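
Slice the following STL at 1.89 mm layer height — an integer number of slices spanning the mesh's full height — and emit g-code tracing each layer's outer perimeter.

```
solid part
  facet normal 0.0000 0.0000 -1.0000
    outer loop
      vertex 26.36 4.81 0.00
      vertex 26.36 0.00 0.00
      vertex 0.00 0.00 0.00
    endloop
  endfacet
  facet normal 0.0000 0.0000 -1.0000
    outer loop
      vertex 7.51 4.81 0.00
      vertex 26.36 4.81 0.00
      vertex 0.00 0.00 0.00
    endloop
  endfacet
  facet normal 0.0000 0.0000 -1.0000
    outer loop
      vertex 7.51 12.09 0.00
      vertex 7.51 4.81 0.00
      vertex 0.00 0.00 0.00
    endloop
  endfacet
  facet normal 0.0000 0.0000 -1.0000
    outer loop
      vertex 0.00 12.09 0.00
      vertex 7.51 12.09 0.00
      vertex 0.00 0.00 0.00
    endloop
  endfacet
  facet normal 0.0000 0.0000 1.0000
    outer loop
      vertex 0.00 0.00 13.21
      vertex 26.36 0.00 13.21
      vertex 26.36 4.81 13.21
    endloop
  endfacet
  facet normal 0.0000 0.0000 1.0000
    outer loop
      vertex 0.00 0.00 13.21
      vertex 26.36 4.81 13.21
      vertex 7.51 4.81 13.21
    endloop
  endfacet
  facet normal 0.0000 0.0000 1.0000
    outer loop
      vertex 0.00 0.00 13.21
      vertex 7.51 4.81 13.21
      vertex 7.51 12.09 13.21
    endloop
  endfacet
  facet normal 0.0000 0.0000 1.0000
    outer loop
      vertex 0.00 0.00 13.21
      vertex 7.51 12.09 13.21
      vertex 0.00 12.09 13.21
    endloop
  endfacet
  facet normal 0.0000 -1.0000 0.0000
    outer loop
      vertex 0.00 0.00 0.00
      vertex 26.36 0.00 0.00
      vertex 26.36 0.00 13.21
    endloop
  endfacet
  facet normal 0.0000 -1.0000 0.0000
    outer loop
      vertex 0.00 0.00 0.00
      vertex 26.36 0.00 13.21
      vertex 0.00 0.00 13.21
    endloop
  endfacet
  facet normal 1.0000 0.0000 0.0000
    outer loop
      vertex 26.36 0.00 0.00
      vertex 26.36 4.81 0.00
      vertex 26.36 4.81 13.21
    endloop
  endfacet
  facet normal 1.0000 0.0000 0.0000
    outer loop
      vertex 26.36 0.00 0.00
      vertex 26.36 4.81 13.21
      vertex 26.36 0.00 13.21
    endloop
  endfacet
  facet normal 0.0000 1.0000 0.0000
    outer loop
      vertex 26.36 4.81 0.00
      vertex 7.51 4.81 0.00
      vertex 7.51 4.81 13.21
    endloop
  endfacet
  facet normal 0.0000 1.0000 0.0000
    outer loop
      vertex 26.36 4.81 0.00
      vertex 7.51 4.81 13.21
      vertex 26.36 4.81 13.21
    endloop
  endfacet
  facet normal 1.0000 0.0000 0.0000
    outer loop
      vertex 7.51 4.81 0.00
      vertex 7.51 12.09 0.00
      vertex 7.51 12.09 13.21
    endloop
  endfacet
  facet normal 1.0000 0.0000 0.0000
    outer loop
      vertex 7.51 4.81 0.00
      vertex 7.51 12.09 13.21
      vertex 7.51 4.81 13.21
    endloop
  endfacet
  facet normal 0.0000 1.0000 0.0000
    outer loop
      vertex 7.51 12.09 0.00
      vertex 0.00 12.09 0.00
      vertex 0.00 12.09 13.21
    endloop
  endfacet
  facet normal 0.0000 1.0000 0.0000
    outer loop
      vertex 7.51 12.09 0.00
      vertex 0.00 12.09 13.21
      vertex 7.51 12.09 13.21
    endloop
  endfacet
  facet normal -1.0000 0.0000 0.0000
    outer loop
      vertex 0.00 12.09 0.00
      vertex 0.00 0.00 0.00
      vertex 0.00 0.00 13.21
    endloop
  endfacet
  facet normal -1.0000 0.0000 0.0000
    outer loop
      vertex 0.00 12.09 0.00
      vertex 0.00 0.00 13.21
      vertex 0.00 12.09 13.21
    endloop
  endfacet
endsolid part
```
; perimeter-only toolpath
G21 ; units = mm
G90 ; absolute positioning
G28 ; home
; layer 1
G0 Z1.89
G0 X0.00 Y0.00
G1 X26.36 Y0.00
G1 X26.36 Y4.81
G1 X7.51 Y4.81
G1 X7.51 Y12.09
G1 X0.00 Y12.09
G1 X0.00 Y0.00
; layer 2
G0 Z3.77
G0 X0.00 Y0.00
G1 X26.36 Y0.00
G1 X26.36 Y4.81
G1 X7.51 Y4.81
G1 X7.51 Y12.09
G1 X0.00 Y12.09
G1 X0.00 Y0.00
; layer 3
G0 Z5.66
G0 X0.00 Y0.00
G1 X26.36 Y0.00
G1 X26.36 Y4.81
G1 X7.51 Y4.81
G1 X7.51 Y12.09
G1 X0.00 Y12.09
G1 X0.00 Y0.00
; layer 4
G0 Z7.55
G0 X0.00 Y0.00
G1 X26.36 Y0.00
G1 X26.36 Y4.81
G1 X7.51 Y4.81
G1 X7.51 Y12.09
G1 X0.00 Y12.09
G1 X0.00 Y0.00
; layer 5
G0 Z9.44
G0 X0.00 Y0.00
G1 X26.36 Y0.00
G1 X26.36 Y4.81
G1 X7.51 Y4.81
G1 X7.51 Y12.09
G1 X0.00 Y12.09
G1 X0.00 Y0.00
; layer 6
G0 Z11.32
G0 X0.00 Y0.00
G1 X26.36 Y0.00
G1 X26.36 Y4.81
G1 X7.51 Y4.81
G1 X7.51 Y12.09
G1 X0.00 Y12.09
G1 X0.00 Y0.00
; layer 7
G0 Z13.21
G0 X0.00 Y0.00
G1 X26.36 Y0.00
G1 X26.36 Y4.81
G1 X7.51 Y4.81
G1 X7.51 Y12.09
G1 X0.00 Y12.09
G1 X0.00 Y0.00
M2 ; end

The solid is an L-shaped prism: outer 26.4 × 12.1 mm, arm thicknesses ≈ 4.81 mm (horizontal) and 7.51 mm (vertical), extruded 13.2 mm in z. Slicing at Δz = 1.89 mm — 7 equal slices spanning the solid's height, so layer i sits at z = i·h/7 — gives 7 non-empty perimeters. Each is a 6-segment closed polygon; G0 lifts to the layer z and rapids to the start vertex, then G1 traces the edges.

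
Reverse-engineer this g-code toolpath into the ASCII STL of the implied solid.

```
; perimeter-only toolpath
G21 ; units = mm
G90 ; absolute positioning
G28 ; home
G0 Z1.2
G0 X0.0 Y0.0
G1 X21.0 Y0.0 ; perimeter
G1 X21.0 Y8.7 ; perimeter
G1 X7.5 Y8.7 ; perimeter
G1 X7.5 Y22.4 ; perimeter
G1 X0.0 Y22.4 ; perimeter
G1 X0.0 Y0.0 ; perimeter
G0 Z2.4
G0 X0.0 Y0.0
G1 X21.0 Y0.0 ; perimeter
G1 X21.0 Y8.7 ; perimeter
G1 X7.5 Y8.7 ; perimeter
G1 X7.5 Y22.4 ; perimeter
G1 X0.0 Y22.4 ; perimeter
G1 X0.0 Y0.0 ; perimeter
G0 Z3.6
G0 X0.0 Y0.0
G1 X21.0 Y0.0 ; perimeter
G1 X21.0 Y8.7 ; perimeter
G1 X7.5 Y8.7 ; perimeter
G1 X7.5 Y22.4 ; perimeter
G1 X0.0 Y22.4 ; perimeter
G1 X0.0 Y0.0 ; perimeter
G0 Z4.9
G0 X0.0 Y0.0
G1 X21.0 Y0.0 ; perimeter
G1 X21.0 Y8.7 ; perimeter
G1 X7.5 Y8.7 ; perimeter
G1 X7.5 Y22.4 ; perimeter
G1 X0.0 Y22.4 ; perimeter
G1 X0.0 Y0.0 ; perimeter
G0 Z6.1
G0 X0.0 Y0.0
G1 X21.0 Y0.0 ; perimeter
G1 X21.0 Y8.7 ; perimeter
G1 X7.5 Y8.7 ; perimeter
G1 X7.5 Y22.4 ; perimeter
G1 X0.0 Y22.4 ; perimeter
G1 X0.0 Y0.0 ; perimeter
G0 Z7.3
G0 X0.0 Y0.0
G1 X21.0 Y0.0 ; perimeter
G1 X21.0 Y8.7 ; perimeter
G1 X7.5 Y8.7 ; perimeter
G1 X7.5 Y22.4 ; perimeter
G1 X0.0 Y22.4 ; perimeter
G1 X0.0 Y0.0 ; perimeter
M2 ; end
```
solid part
  facet normal 0.0000 0.0000 -1.0000
    outer loop
      vertex 21.0 8.7 0.0
      vertex 21.0 0.0 0.0
      vertex 0.0 0.0 0.0
    endloop
  endfacet
  facet normal 0.0000 0.0000 -1.0000
    outer loop
      vertex 7.5 8.7 0.0
      vertex 21.0 8.7 0.0
      vertex 0.0 0.0 0.0
    endloop
  endfacet
  facet normal 0.0000 0.0000 -1.0000
    outer loop
      vertex 7.5 22.4 0.0
      vertex 7.5 8.7 0.0
      vertex 0.0 0.0 0.0
    endloop
  endfacet
  facet normal 0.0000 0.0000 -1.0000
    outer loop
      vertex 0.0 22.4 0.0
      vertex 7.5 22.4 0.0
      vertex 0.0 0.0 0.0
    endloop
  endfacet
  facet normal 0.0000 0.0000 1.0000
    outer loop
      vertex 0.0 0.0 7.3
      vertex 21.0 0.0 7.3
      vertex 21.0 8.7 7.3
    endloop
  endfacet
  facet normal 0.0000 0.0000 1.0000
    outer loop
      vertex 0.0 0.0 7.3
      vertex 21.0 8.7 7.3
      vertex 7.5 8.7 7.3
    endloop
  endfacet
  facet normal 0.0000 0.0000 1.0000
    outer loop
      vertex 0.0 0.0 7.3
      vertex 7.5 8.7 7.3
      vertex 7.5 22.4 7.3
    endloop
  endfacet
  facet normal 0.0000 0.0000 1.0000
    outer loop
      vertex 0.0 0.0 7.3
      vertex 7.5 22.4 7.3
      vertex 0.0 22.4 7.3
    endloop
  endfacet
  facet normal 0.0000 -1.0000 0.0000
    outer loop
      vertex 0.0 0.0 0.0
      vertex 21.0 0.0 0.0
      vertex 21.0 0.0 7.3
    endloop
  endfacet
  facet normal 0.0000 -1.0000 0.0000
    outer loop
      vertex 0.0 0.0 0.0
      vertex 21.0 0.0 7.3
      vertex 0.0 0.0 7.3
    endloop
  endfacet
  facet normal 1.0000 0.0000 0.0000
    outer loop
      vertex 21.0 0.0 0.0
      vertex 21.0 8.7 0.0
      vertex 21.0 8.7 7.3
    endloop
  endfacet
  facet normal 1.0000 0.0000 0.0000
    outer loop
      vertex 21.0 0.0 0.0
      vertex 21.0 8.7 7.3
      vertex 21.0 0.0 7.3
    endloop
  endfacet
  facet normal 0.0000 1.0000 0.0000
    outer loop
      vertex 21.0 8.7 0.0
      vertex 7.5 8.7 0.0
      vertex 7.5 8.7 7.3
    endloop
  endfacet
  facet normal 0.0000 1.0000 0.0000
    outer loop
      vertex 21.0 8.7 0.0
      vertex 7.5 8.7 7.3
      vertex 21.0 8.7 7.3
    endloop
  endfacet
  facet normal 1.0000 0.0000 0.0000
    outer loop
      vertex 7.5 8.7 0.0
      vertex 7.5 22.4 0.0
      vertex 7.5 22.4 7.3
    endloop
  endfacet
  facet normal 1.0000 0.0000 0.0000
    outer loop
      vertex 7.5 8.7 0.0
      vertex 7.5 22.4 7.3
      vertex 7.5 8.7 7.3
    endloop
  endfacet
  facet normal 0.0000 1.0000 0.0000
    outer loop
      vertex 7.5 22.4 0.0
      vertex 0.0 22.4 0.0
      vertex 0.0 22.4 7.3
    endloop
  endfacet
  facet normal 0.0000 1.0000 0.0000
    outer loop
      vertex 7.5 22.4 0.0
      vertex 0.0 22.4 7.3
      vertex 7.5 22.4 7.3
    endloop
  endfacet
  facet normal -1.0000 0.0000 0.0000
    outer loop
      vertex 0.0 22.4 0.0
      vertex 0.0 0.0 0.0
      vertex 0.0 0.0 7.3
    endloop
  endfacet
  facet normal -1.0000 0.0000 0.0000
    outer loop
      vertex 0.0 22.4 0.0
      vertex 0.0 0.0 7.3
      vertex 0.0 22.4 7.3
    endloop
  endfacet
endsolid part

The G0 Z moves step by Δz≈1.2 mm. Every layer's G1 loop is the same polygon, so the solid is a straight extrusion of it from z=0 to z≈7.3. Closing with flat bottom and top caps and triangulating gives 20 facets — an L-shaped prism: outer 21 × 22.4 mm, arm thicknesses ≈ 8.7 mm (horizontal) and 7.5 mm (vertical), extruded 7.3 mm in z.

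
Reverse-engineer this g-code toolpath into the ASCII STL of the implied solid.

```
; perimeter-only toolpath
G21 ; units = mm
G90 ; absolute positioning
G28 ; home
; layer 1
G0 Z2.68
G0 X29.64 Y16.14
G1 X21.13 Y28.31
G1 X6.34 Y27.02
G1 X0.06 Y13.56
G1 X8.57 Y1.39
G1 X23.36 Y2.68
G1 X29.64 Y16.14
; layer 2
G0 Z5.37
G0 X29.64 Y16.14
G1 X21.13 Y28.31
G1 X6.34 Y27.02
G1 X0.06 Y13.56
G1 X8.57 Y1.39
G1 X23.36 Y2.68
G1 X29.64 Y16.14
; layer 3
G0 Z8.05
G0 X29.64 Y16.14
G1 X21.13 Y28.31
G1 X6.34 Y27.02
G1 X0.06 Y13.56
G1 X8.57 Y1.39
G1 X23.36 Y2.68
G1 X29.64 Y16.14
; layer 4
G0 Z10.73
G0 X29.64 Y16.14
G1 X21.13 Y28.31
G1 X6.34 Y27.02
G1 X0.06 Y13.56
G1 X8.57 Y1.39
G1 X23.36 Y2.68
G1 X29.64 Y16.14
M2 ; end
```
solid part
  facet normal 0.0000 0.0000 -1.0000
    outer loop
      vertex 6.34 27.02 0.00
      vertex 21.13 28.31 0.00
      vertex 29.64 16.14 0.00
    endloop
  endfacet
  facet normal 0.0000 0.0000 -1.0000
    outer loop
      vertex 0.06 13.56 0.00
      vertex 6.34 27.02 0.00
      vertex 29.64 16.14 0.00
    endloop
  endfacet
  facet normal 0.0000 0.0000 -1.0000
    outer loop
      vertex 8.57 1.39 0.00
      vertex 0.06 13.56 0.00
      vertex 29.64 16.14 0.00
    endloop
  endfacet
  facet normal 0.0000 0.0000 -1.0000
    outer loop
      vertex 23.36 2.68 0.00
      vertex 8.57 1.39 0.00
      vertex 29.64 16.14 0.00
    endloop
  endfacet
  facet normal 0.0000 0.0000 1.0000
    outer loop
      vertex 29.64 16.14 10.73
      vertex 21.13 28.31 10.73
      vertex 6.34 27.02 10.73
    endloop
  endfacet
  facet normal 0.0000 0.0000 1.0000
    outer loop
      vertex 29.64 16.14 10.73
      vertex 6.34 27.02 10.73
      vertex 0.06 13.56 10.73
    endloop
  endfacet
  facet normal 0.0000 0.0000 1.0000
    outer loop
      vertex 29.64 16.14 10.73
      vertex 0.06 13.56 10.73
      vertex 8.57 1.39 10.73
    endloop
  endfacet
  facet normal 0.0000 0.0000 1.0000
    outer loop
      vertex 29.64 16.14 10.73
      vertex 8.57 1.39 10.73
      vertex 23.36 2.68 10.73
    endloop
  endfacet
  facet normal 0.8195 0.5731 0.0000
    outer loop
      vertex 29.64 16.14 0.00
      vertex 21.13 28.31 0.00
      vertex 21.13 28.31 10.73
    endloop
  endfacet
  facet normal 0.8195 0.5731 0.0000
    outer loop
      vertex 29.64 16.14 0.00
      vertex 21.13 28.31 10.73
      vertex 29.64 16.14 10.73
    endloop
  endfacet
  facet normal -0.0869 0.9962 0.0000
    outer loop
      vertex 21.13 28.31 0.00
      vertex 6.34 27.02 0.00
      vertex 6.34 27.02 10.73
    endloop
  endfacet
  facet normal -0.0869 0.9962 0.0000
    outer loop
      vertex 21.13 28.31 0.00
      vertex 6.34 27.02 10.73
      vertex 21.13 28.31 10.73
    endloop
  endfacet
  facet normal -0.9062 0.4228 0.0000
    outer loop
      vertex 6.34 27.02 0.00
      vertex 0.06 13.56 0.00
      vertex 0.06 13.56 10.73
    endloop
  endfacet
  facet normal -0.9062 0.4228 0.0000
    outer loop
      vertex 6.34 27.02 0.00
      vertex 0.06 13.56 10.73
      vertex 6.34 27.02 10.73
    endloop
  endfacet
  facet normal -0.8195 -0.5731 0.0000
    outer loop
      vertex 0.06 13.56 0.00
      vertex 8.57 1.39 0.00
      vertex 8.57 1.39 10.73
    endloop
  endfacet
  facet normal -0.8195 -0.5731 0.0000
    outer loop
      vertex 0.06 13.56 0.00
      vertex 8.57 1.39 10.73
      vertex 0.06 13.56 10.73
    endloop
  endfacet
  facet normal 0.0869 -0.9962 0.0000
    outer loop
      vertex 8.57 1.39 0.00
      vertex 23.36 2.68 0.00
      vertex 23.36 2.68 10.73
    endloop
  endfacet
  facet normal 0.0869 -0.9962 0.0000
    outer loop
      vertex 8.57 1.39 0.00
      vertex 23.36 2.68 10.73
      vertex 8.57 1.39 10.73
    endloop
  endfacet
  facet normal 0.9062 -0.4228 0.0000
    outer loop
      vertex 23.36 2.68 0.00
      vertex 29.64 16.14 0.00
      vertex 29.64 16.14 10.73
    endloop
  endfacet
  facet normal 0.9062 -0.4228 0.0000
    outer loop
      vertex 23.36 2.68 0.00
      vertex 29.64 16.14 10.73
      vertex 23.36 2.68 10.73
    endloop
  endfacet
endsolid part

The G0 Z moves step by Δz≈2.68 mm. Every layer's G1 loop is the same polygon, so the solid is a straight extrusion of it from z=0 to z≈10.7. Closing with flat bottom and top caps and triangulating gives 20 facets — a regular 6-sided prism (a cylinder approximated with 6 flat sides), circumscribed radius ≈ 14.8 mm, height ≈ 10.7 mm.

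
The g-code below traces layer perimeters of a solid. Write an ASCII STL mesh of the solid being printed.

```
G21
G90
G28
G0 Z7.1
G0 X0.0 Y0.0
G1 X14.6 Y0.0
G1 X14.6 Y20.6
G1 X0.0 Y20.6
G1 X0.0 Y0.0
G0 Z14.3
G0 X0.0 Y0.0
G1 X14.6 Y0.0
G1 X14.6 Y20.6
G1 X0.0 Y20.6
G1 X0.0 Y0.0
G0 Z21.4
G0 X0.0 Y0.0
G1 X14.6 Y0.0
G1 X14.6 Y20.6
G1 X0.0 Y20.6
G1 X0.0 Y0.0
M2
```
solid part
  facet normal 0.0000 0.0000 -1.0000
    outer loop
      vertex 14.6 20.6 0.0
      vertex 14.6 0.0 0.0
      vertex 0.0 0.0 0.0
    endloop
  endfacet
  facet normal 0.0000 0.0000 -1.0000
    outer loop
      vertex 0.0 20.6 0.0
      vertex 14.6 20.6 0.0
      vertex 0.0 0.0 0.0
    endloop
  endfacet
  facet normal 0.0000 0.0000 1.0000
    outer loop
      vertex 0.0 0.0 21.4
      vertex 14.6 0.0 21.4
      vertex 14.6 20.6 21.4
    endloop
  endfacet
  facet normal 0.0000 0.0000 1.0000
    outer loop
      vertex 0.0 0.0 21.4
      vertex 14.6 20.6 21.4
      vertex 0.0 20.6 21.4
    endloop
  endfacet
  facet normal 0.0000 -1.0000 0.0000
    outer loop
      vertex 0.0 0.0 0.0
      vertex 14.6 0.0 0.0
      vertex 14.6 0.0 21.4
    endloop
  endfacet
  facet normal 0.0000 -1.0000 0.0000
    outer loop
      vertex 0.0 0.0 0.0
      vertex 14.6 0.0 21.4
      vertex 0.0 0.0 21.4
    endloop
  endfacet
  facet normal 0.0000 1.0000 0.0000
    outer loop
      vertex 14.6 20.6 21.4
      vertex 14.6 20.6 0.0
      vertex 0.0 20.6 0.0
    endloop
  endfacet
  facet normal 0.0000 1.0000 0.0000
    outer loop
      vertex 0.0 20.6 21.4
      vertex 14.6 20.6 21.4
      vertex 0.0 20.6 0.0
    endloop
  endfacet
  facet normal -1.0000 0.0000 0.0000
    outer loop
      vertex 0.0 20.6 21.4
      vertex 0.0 20.6 0.0
      vertex 0.0 0.0 0.0
    endloop
  endfacet
  facet normal -1.0000 0.0000 0.0000
    outer loop
      vertex 0.0 0.0 21.4
      vertex 0.0 20.6 21.4
      vertex 0.0 0.0 0.0
    endloop
  endfacet
  facet normal 1.0000 0.0000 0.0000
    outer loop
      vertex 14.6 0.0 0.0
      vertex 14.6 20.6 0.0
      vertex 14.6 20.6 21.4
    endloop
  endfacet
  facet normal 1.0000 0.0000 0.0000
    outer loop
      vertex 14.6 0.0 0.0
      vertex 14.6 20.6 21.4
      vertex 14.6 0.0 21.4
    endloop
  endfacet
endsolid part

The G0 Z moves step by Δz≈7.1 mm. Every layer's G1 loop is the same polygon, so the solid is a straight extrusion of it from z=0 to z≈21.4. Closing with flat bottom and top caps and triangulating gives 12 facets — a rectangular box, roughly 14.6 × 20.6 mm footprint and 21.4 mm tall.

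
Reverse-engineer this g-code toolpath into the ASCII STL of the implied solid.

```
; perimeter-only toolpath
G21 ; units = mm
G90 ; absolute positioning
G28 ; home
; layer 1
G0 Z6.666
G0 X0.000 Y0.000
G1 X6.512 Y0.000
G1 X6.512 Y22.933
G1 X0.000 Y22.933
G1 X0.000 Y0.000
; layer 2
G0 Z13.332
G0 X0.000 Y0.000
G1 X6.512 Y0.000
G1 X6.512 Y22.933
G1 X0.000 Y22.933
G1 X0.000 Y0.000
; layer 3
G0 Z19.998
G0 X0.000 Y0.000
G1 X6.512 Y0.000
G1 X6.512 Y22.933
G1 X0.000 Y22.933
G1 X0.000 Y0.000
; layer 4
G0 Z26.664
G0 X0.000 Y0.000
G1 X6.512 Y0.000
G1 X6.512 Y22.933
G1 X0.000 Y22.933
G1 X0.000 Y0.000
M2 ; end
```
solid part
  facet normal 0.0000 0.0000 -1.0000
    outer loop
      vertex 6.512 22.933 0.000
      vertex 6.512 0.000 0.000
      vertex 0.000 0.000 0.000
    endloop
  endfacet
  facet normal 0.0000 0.0000 -1.0000
    outer loop
      vertex 0.000 22.933 0.000
      vertex 6.512 22.933 0.000
      vertex 0.000 0.000 0.000
    endloop
  endfacet
  facet normal 0.0000 0.0000 1.0000
    outer loop
      vertex 0.000 0.000 26.664
      vertex 6.512 0.000 26.664
      vertex 6.512 22.933 26.664
    endloop
  endfacet
  facet normal 0.0000 0.0000 1.0000
    outer loop
      vertex 0.000 0.000 26.664
      vertex 6.512 22.933 26.664
      vertex 0.000 22.933 26.664
    endloop
  endfacet
  facet normal 0.0000 -1.0000 0.0000
    outer loop
      vertex 0.000 0.000 0.000
      vertex 6.512 0.000 0.000
      vertex 6.512 0.000 26.664
    endloop
  endfacet
  facet normal 0.0000 -1.0000 0.0000
    outer loop
      vertex 0.000 0.000 0.000
      vertex 6.512 0.000 26.664
      vertex 0.000 0.000 26.664
    endloop
  endfacet
  facet normal 0.0000 1.0000 0.0000
    outer loop
      vertex 6.512 22.933 26.664
      vertex 6.512 22.933 0.000
      vertex 0.000 22.933 0.000
    endloop
  endfacet
  facet normal 0.0000 1.0000 0.0000
    outer loop
      vertex 0.000 22.933 26.664
      vertex 6.512 22.933 26.664
      vertex 0.000 22.933 0.000
    endloop
  endfacet
  facet normal -1.0000 0.0000 0.0000
    outer loop
      vertex 0.000 22.933 26.664
      vertex 0.000 22.933 0.000
      vertex 0.000 0.000 0.000
    endloop
  endfacet
  facet normal -1.0000 0.0000 0.0000
    outer loop
      vertex 0.000 0.000 26.664
      vertex 0.000 22.933 26.664
      vertex 0.000 0.000 0.000
    endloop
  endfacet
  facet normal 1.0000 0.0000 0.0000
    outer loop
      vertex 6.512 0.000 0.000
      vertex 6.512 22.933 0.000
      vertex 6.512 22.933 26.664
    endloop
  endfacet
  facet normal 1.0000 0.0000 0.0000
    outer loop
      vertex 6.512 0.000 0.000
      vertex 6.512 22.933 26.664
      vertex 6.512 0.000 26.664
    endloop
  endfacet
endsolid part

The G0 Z moves step by Δz≈6.666 mm. Every layer's G1 loop is the same polygon, so the solid is a straight extrusion of it from z=0 to z≈26.7. Closing with flat bottom and top caps and triangulating gives 12 facets — a rectangular box, roughly 6.51 × 22.9 mm footprint and 26.7 mm tall.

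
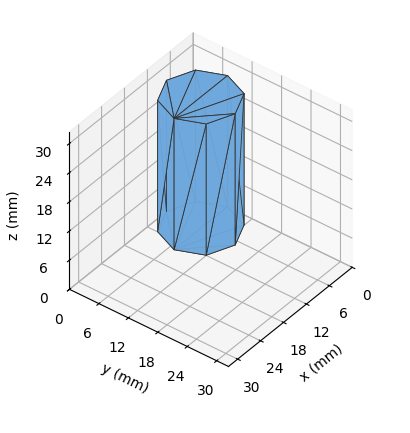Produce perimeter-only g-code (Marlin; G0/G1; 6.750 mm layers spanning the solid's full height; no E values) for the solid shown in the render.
Reading the render: the shape is a regular 8-sided prism (a cylinder approximated with 8 flat sides), circumscribed radius ≈ 7 mm, height ≈ 27 mm (dimensions read to the nearest mm from the axis ticks). For the g-code, the solid's height is divided into equal slices at the stated Δz and each level perimeter traced with G1 moves after a G0 lift.

; perimeter-only toolpath
G21 ; units = mm
G90 ; absolute positioning
G28 ; home
; layer 1
G0 Z6.750
G0 X14.000 Y7.000
G1 X11.950 Y11.950
G1 X7.000 Y14.000
G1 X2.050 Y11.950
G1 X0.000 Y7.000
G1 X2.050 Y2.050
G1 X7.000 Y0.000
G1 X11.950 Y2.050
G1 X14.000 Y7.000
; layer 2
G0 Z13.500
G0 X14.000 Y7.000
G1 X11.950 Y11.950
G1 X7.000 Y14.000
G1 X2.050 Y11.950
G1 X0.000 Y7.000
G1 X2.050 Y2.050
G1 X7.000 Y0.000
G1 X11.950 Y2.050
G1 X14.000 Y7.000
; layer 3
G0 Z20.250
G0 X14.000 Y7.000
G1 X11.950 Y11.950
G1 X7.000 Y14.000
G1 X2.050 Y11.950
G1 X0.000 Y7.000
G1 X2.050 Y2.050
G1 X7.000 Y0.000
G1 X11.950 Y2.050
G1 X14.000 Y7.000
; layer 4
G0 Z27.000
G0 X14.000 Y7.000
G1 X11.950 Y11.950
G1 X7.000 Y14.000
G1 X2.050 Y11.950
G1 X0.000 Y7.000
G1 X2.050 Y2.050
G1 X7.000 Y0.000
G1 X11.950 Y2.050
G1 X14.000 Y7.000
M2 ; end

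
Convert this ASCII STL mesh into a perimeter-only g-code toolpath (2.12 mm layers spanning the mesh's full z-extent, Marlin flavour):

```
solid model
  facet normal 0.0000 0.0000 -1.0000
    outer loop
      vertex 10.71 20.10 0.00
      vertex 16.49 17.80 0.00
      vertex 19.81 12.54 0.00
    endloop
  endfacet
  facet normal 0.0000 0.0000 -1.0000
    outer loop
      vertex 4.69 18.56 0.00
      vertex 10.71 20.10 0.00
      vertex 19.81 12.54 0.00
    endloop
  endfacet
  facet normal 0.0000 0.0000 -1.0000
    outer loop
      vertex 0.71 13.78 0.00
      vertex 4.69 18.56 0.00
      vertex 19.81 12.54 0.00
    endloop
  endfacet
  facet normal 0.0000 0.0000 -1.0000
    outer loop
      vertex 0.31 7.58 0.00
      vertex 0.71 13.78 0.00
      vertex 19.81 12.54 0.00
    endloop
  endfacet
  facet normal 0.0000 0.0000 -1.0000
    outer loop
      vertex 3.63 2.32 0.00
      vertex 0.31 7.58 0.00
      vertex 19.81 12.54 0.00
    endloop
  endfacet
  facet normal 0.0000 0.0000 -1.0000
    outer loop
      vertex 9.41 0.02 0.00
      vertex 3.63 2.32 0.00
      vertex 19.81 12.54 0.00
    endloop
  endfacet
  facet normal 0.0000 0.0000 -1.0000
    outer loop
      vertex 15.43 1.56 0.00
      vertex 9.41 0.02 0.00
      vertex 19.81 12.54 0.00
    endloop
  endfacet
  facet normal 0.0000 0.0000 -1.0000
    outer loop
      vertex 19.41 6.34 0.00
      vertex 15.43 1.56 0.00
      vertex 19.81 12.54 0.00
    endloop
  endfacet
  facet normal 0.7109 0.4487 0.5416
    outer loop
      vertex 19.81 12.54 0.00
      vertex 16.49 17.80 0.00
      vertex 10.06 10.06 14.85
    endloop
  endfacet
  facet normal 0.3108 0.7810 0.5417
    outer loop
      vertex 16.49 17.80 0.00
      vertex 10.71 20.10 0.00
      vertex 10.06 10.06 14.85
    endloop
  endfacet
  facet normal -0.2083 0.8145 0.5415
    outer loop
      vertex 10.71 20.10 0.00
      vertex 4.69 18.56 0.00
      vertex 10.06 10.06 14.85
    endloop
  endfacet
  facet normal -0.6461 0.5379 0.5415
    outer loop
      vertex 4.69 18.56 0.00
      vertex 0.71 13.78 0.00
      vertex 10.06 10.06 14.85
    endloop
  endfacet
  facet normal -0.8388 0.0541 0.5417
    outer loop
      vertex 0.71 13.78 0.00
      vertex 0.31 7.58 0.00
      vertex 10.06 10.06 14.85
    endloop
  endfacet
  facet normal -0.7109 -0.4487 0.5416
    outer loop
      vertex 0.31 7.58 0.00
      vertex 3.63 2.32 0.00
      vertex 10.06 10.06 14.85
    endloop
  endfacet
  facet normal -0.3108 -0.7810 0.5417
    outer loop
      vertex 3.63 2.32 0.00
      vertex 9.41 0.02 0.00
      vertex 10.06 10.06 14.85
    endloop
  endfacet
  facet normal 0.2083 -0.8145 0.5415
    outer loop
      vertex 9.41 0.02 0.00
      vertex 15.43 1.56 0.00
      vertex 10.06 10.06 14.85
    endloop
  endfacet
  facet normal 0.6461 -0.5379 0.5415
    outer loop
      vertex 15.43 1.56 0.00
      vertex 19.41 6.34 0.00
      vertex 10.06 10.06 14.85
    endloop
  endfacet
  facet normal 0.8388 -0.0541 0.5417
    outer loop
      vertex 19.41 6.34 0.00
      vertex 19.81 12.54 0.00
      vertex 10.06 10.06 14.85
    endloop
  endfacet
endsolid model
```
; perimeter-only toolpath
G21 ; units = mm
G90 ; absolute positioning
G28 ; home
; layer 1
G0 Z2.12
G0 X18.42 Y12.19
G1 X15.57 Y16.69
G1 X10.62 Y18.67
G1 X5.46 Y17.35
G1 X2.05 Y13.25
G1 X1.70 Y7.93
G1 X4.55 Y3.43
G1 X9.50 Y1.45
G1 X14.66 Y2.77
G1 X18.07 Y6.87
G1 X18.42 Y12.19
; layer 2
G0 Z4.24
G0 X17.02 Y11.83
G1 X14.65 Y15.59
G1 X10.52 Y17.23
G1 X6.22 Y16.13
G1 X3.38 Y12.72
G1 X3.10 Y8.29
G1 X5.47 Y4.53
G1 X9.60 Y2.89
G1 X13.90 Y3.99
G1 X16.74 Y7.40
G1 X17.02 Y11.83
; layer 3
G0 Z6.36
G0 X15.63 Y11.48
G1 X13.73 Y14.48
G1 X10.43 Y15.80
G1 X6.99 Y14.92
G1 X4.72 Y12.19
G1 X4.49 Y8.64
G1 X6.39 Y5.64
G1 X9.69 Y4.32
G1 X13.13 Y5.20
G1 X15.40 Y7.93
G1 X15.63 Y11.48
; layer 4
G0 Z8.49
G0 X14.24 Y11.12
G1 X12.82 Y13.38
G1 X10.34 Y14.36
G1 X7.76 Y13.70
G1 X6.05 Y11.65
G1 X5.88 Y9.00
G1 X7.30 Y6.74
G1 X9.78 Y5.76
G1 X12.36 Y6.42
G1 X14.07 Y8.47
G1 X14.24 Y11.12
; layer 5
G0 Z10.61
G0 X12.85 Y10.77
G1 X11.90 Y12.27
G1 X10.25 Y12.93
G1 X8.53 Y12.49
G1 X7.39 Y11.12
G1 X7.27 Y9.35
G1 X8.22 Y7.85
G1 X9.87 Y7.19
G1 X11.59 Y7.63
G1 X12.73 Y9.00
G1 X12.85 Y10.77
; layer 6
G0 Z12.73
G0 X11.45 Y10.41
G1 X10.98 Y11.17
G1 X10.15 Y11.49
G1 X9.29 Y11.27
G1 X8.72 Y10.59
G1 X8.67 Y9.71
G1 X9.14 Y8.95
G1 X9.97 Y8.63
G1 X10.83 Y8.85
G1 X11.40 Y9.53
G1 X11.45 Y10.41
M2 ; end

The solid is a regular 10-sided pyramid, base circumscribed radius ≈ 10.1 mm, apex at z ≈ 14.8 mm. Slicing at Δz = 2.12 mm — 7 equal slices spanning the solid's height, so layer i sits at z = i·h/7 — gives 6 non-empty perimeters. Each is a 10-segment closed polygon; G0 lifts to the layer z and rapids to the start vertex, then G1 traces the edges. The cross-section shrinks linearly with z (the slice at the apex is degenerate and omitted).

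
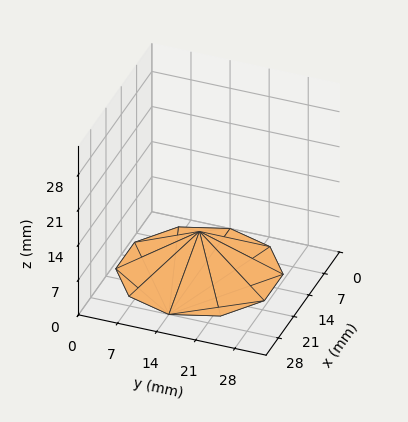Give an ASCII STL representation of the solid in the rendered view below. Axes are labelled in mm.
Reading the render: the shape is a regular 10-sided pyramid, base circumscribed radius ≈ 14 mm, apex at z ≈ 8 mm (dimensions read to the nearest mm from the axis ticks). For the STL, each face is triangulated and given an outward normal.

solid part
  facet normal 0.0000 0.0000 -1.0000
    outer loop
      vertex 18.3 27.3 0.0
      vertex 25.3 22.2 0.0
      vertex 28.0 14.0 0.0
    endloop
  endfacet
  facet normal 0.0000 0.0000 -1.0000
    outer loop
      vertex 9.7 27.3 0.0
      vertex 18.3 27.3 0.0
      vertex 28.0 14.0 0.0
    endloop
  endfacet
  facet normal 0.0000 0.0000 -1.0000
    outer loop
      vertex 2.7 22.2 0.0
      vertex 9.7 27.3 0.0
      vertex 28.0 14.0 0.0
    endloop
  endfacet
  facet normal 0.0000 0.0000 -1.0000
    outer loop
      vertex 0.0 14.0 0.0
      vertex 2.7 22.2 0.0
      vertex 28.0 14.0 0.0
    endloop
  endfacet
  facet normal 0.0000 0.0000 -1.0000
    outer loop
      vertex 2.7 5.8 0.0
      vertex 0.0 14.0 0.0
      vertex 28.0 14.0 0.0
    endloop
  endfacet
  facet normal 0.0000 0.0000 -1.0000
    outer loop
      vertex 9.7 0.7 0.0
      vertex 2.7 5.8 0.0
      vertex 28.0 14.0 0.0
    endloop
  endfacet
  facet normal 0.0000 0.0000 -1.0000
    outer loop
      vertex 18.3 0.7 0.0
      vertex 9.7 0.7 0.0
      vertex 28.0 14.0 0.0
    endloop
  endfacet
  facet normal 0.0000 0.0000 -1.0000
    outer loop
      vertex 25.3 5.8 0.0
      vertex 18.3 0.7 0.0
      vertex 28.0 14.0 0.0
    endloop
  endfacet
  facet normal 0.4896 0.1612 0.8569
    outer loop
      vertex 28.0 14.0 0.0
      vertex 25.3 22.2 0.0
      vertex 14.0 14.0 8.0
    endloop
  endfacet
  facet normal 0.3038 0.4170 0.8566
    outer loop
      vertex 25.3 22.2 0.0
      vertex 18.3 27.3 0.0
      vertex 14.0 14.0 8.0
    endloop
  endfacet
  facet normal 0.0000 0.5154 0.8569
    outer loop
      vertex 18.3 27.3 0.0
      vertex 9.7 27.3 0.0
      vertex 14.0 14.0 8.0
    endloop
  endfacet
  facet normal -0.3038 0.4170 0.8566
    outer loop
      vertex 9.7 27.3 0.0
      vertex 2.7 22.2 0.0
      vertex 14.0 14.0 8.0
    endloop
  endfacet
  facet normal -0.4896 0.1612 0.8569
    outer loop
      vertex 2.7 22.2 0.0
      vertex 0.0 14.0 0.0
      vertex 14.0 14.0 8.0
    endloop
  endfacet
  facet normal -0.4896 -0.1612 0.8569
    outer loop
      vertex 0.0 14.0 0.0
      vertex 2.7 5.8 0.0
      vertex 14.0 14.0 8.0
    endloop
  endfacet
  facet normal -0.3038 -0.4170 0.8566
    outer loop
      vertex 2.7 5.8 0.0
      vertex 9.7 0.7 0.0
      vertex 14.0 14.0 8.0
    endloop
  endfacet
  facet normal 0.0000 -0.5154 0.8569
    outer loop
      vertex 9.7 0.7 0.0
      vertex 18.3 0.7 0.0
      vertex 14.0 14.0 8.0
    endloop
  endfacet
  facet normal 0.3038 -0.4170 0.8566
    outer loop
      vertex 18.3 0.7 0.0
      vertex 25.3 5.8 0.0
      vertex 14.0 14.0 8.0
    endloop
  endfacet
  facet normal 0.4896 -0.1612 0.8569
    outer loop
      vertex 25.3 5.8 0.0
      vertex 28.0 14.0 0.0
      vertex 14.0 14.0 8.0
    endloop
  endfacet
endsolid part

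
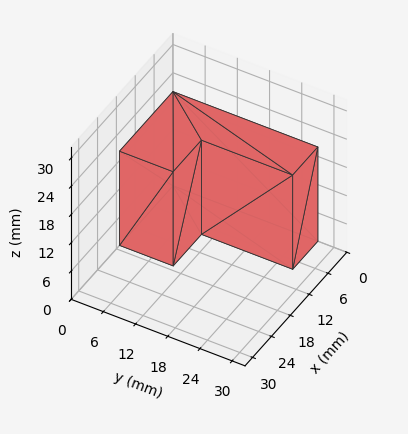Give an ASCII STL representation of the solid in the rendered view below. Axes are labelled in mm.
Reading the render: the shape is an L-shaped prism: outer 17 × 27 mm, arm thicknesses ≈ 10 mm (horizontal) and 8 mm (vertical), extruded 20 mm in z (dimensions read to the nearest mm from the axis ticks). For the STL, each face is triangulated and given an outward normal.

solid part
  facet normal 0.0000 0.0000 -1.0000
    outer loop
      vertex 17.00 10.00 0.00
      vertex 17.00 0.00 0.00
      vertex 0.00 0.00 0.00
    endloop
  endfacet
  facet normal 0.0000 0.0000 -1.0000
    outer loop
      vertex 8.00 10.00 0.00
      vertex 17.00 10.00 0.00
      vertex 0.00 0.00 0.00
    endloop
  endfacet
  facet normal 0.0000 0.0000 -1.0000
    outer loop
      vertex 8.00 27.00 0.00
      vertex 8.00 10.00 0.00
      vertex 0.00 0.00 0.00
    endloop
  endfacet
  facet normal 0.0000 0.0000 -1.0000
    outer loop
      vertex 0.00 27.00 0.00
      vertex 8.00 27.00 0.00
      vertex 0.00 0.00 0.00
    endloop
  endfacet
  facet normal 0.0000 0.0000 1.0000
    outer loop
      vertex 0.00 0.00 20.00
      vertex 17.00 0.00 20.00
      vertex 17.00 10.00 20.00
    endloop
  endfacet
  facet normal 0.0000 0.0000 1.0000
    outer loop
      vertex 0.00 0.00 20.00
      vertex 17.00 10.00 20.00
      vertex 8.00 10.00 20.00
    endloop
  endfacet
  facet normal 0.0000 0.0000 1.0000
    outer loop
      vertex 0.00 0.00 20.00
      vertex 8.00 10.00 20.00
      vertex 8.00 27.00 20.00
    endloop
  endfacet
  facet normal 0.0000 0.0000 1.0000
    outer loop
      vertex 0.00 0.00 20.00
      vertex 8.00 27.00 20.00
      vertex 0.00 27.00 20.00
    endloop
  endfacet
  facet normal 0.0000 -1.0000 0.0000
    outer loop
      vertex 0.00 0.00 0.00
      vertex 17.00 0.00 0.00
      vertex 17.00 0.00 20.00
    endloop
  endfacet
  facet normal 0.0000 -1.0000 0.0000
    outer loop
      vertex 0.00 0.00 0.00
      vertex 17.00 0.00 20.00
      vertex 0.00 0.00 20.00
    endloop
  endfacet
  facet normal 1.0000 0.0000 0.0000
    outer loop
      vertex 17.00 0.00 0.00
      vertex 17.00 10.00 0.00
      vertex 17.00 10.00 20.00
    endloop
  endfacet
  facet normal 1.0000 0.0000 0.0000
    outer loop
      vertex 17.00 0.00 0.00
      vertex 17.00 10.00 20.00
      vertex 17.00 0.00 20.00
    endloop
  endfacet
  facet normal 0.0000 1.0000 0.0000
    outer loop
      vertex 17.00 10.00 0.00
      vertex 8.00 10.00 0.00
      vertex 8.00 10.00 20.00
    endloop
  endfacet
  facet normal 0.0000 1.0000 0.0000
    outer loop
      vertex 17.00 10.00 0.00
      vertex 8.00 10.00 20.00
      vertex 17.00 10.00 20.00
    endloop
  endfacet
  facet normal 1.0000 0.0000 0.0000
    outer loop
      vertex 8.00 10.00 0.00
      vertex 8.00 27.00 0.00
      vertex 8.00 27.00 20.00
    endloop
  endfacet
  facet normal 1.0000 0.0000 0.0000
    outer loop
      vertex 8.00 10.00 0.00
      vertex 8.00 27.00 20.00
      vertex 8.00 10.00 20.00
    endloop
  endfacet
  facet normal 0.0000 1.0000 0.0000
    outer loop
      vertex 8.00 27.00 0.00
      vertex 0.00 27.00 0.00
      vertex 0.00 27.00 20.00
    endloop
  endfacet
  facet normal 0.0000 1.0000 0.0000
    outer loop
      vertex 8.00 27.00 0.00
      vertex 0.00 27.00 20.00
      vertex 8.00 27.00 20.00
    endloop
  endfacet
  facet normal -1.0000 0.0000 0.0000
    outer loop
      vertex 0.00 27.00 0.00
      vertex 0.00 0.00 0.00
      vertex 0.00 0.00 20.00
    endloop
  endfacet
  facet normal -1.0000 0.0000 0.0000
    outer loop
      vertex 0.00 27.00 0.00
      vertex 0.00 0.00 20.00
      vertex 0.00 27.00 20.00
    endloop
  endfacet
endsolid part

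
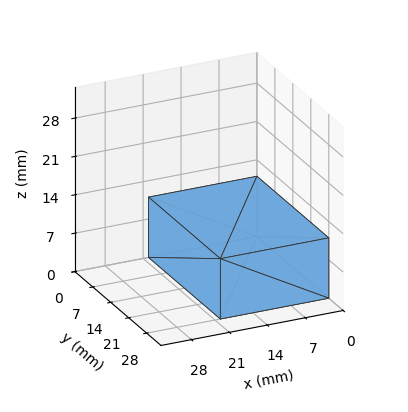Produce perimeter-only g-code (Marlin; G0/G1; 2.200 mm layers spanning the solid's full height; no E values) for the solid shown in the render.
Reading the render: the shape is a rectangular box, roughly 20 × 28 mm footprint and 11 mm tall (dimensions read to the nearest mm from the axis ticks). For the g-code, the solid's height is divided into equal slices at the stated Δz and each level perimeter traced with G1 moves after a G0 lift.

; perimeter-only toolpath
G21 ; units = mm
G90 ; absolute positioning
G28 ; home
; layer 1
G0 Z2.200
G0 X0.000 Y0.000
G1 X20.000 Y0.000
G1 X20.000 Y28.000
G1 X0.000 Y28.000
G1 X0.000 Y0.000
; layer 2
G0 Z4.400
G0 X0.000 Y0.000
G1 X20.000 Y0.000
G1 X20.000 Y28.000
G1 X0.000 Y28.000
G1 X0.000 Y0.000
; layer 3
G0 Z6.600
G0 X0.000 Y0.000
G1 X20.000 Y0.000
G1 X20.000 Y28.000
G1 X0.000 Y28.000
G1 X0.000 Y0.000
; layer 4
G0 Z8.800
G0 X0.000 Y0.000
G1 X20.000 Y0.000
G1 X20.000 Y28.000
G1 X0.000 Y28.000
G1 X0.000 Y0.000
; layer 5
G0 Z11.000
G0 X0.000 Y0.000
G1 X20.000 Y0.000
G1 X20.000 Y28.000
G1 X0.000 Y28.000
G1 X0.000 Y0.000
M2 ; end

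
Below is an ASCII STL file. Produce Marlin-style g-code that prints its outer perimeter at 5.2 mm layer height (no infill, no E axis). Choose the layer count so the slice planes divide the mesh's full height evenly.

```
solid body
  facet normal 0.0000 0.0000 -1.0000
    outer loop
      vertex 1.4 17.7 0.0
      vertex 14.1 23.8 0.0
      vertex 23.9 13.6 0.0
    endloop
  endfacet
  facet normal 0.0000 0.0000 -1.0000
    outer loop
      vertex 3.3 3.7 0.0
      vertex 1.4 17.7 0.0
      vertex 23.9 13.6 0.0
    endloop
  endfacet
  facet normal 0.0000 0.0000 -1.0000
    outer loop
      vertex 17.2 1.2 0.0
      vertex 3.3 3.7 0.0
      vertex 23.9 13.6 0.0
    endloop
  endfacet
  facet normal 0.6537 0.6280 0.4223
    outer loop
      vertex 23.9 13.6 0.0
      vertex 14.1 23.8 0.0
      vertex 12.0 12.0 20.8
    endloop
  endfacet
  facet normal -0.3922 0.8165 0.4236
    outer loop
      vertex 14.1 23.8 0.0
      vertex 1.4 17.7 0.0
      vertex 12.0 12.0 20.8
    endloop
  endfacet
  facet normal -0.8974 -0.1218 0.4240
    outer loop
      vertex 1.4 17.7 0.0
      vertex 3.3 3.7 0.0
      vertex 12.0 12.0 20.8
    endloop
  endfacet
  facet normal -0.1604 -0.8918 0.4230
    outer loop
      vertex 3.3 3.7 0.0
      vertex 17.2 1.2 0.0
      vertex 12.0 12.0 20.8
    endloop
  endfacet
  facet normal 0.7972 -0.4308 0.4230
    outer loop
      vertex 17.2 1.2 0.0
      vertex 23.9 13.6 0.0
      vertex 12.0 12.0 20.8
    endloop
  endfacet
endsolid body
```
; perimeter-only toolpath
G21 ; units = mm
G90 ; absolute positioning
G28 ; home
; layer 1
G0 Z5.2
G0 X20.9 Y13.2
G1 X13.6 Y20.9
G1 X4.0 Y16.3
G1 X5.5 Y5.8
G1 X15.9 Y3.9
G1 X20.9 Y13.2
; layer 2
G0 Z10.4
G0 X17.9 Y12.8
G1 X13.1 Y17.9
G1 X6.7 Y14.8
G1 X7.7 Y7.8
G1 X14.6 Y6.6
G1 X17.9 Y12.8
; layer 3
G0 Z15.6
G0 X15.0 Y12.4
G1 X12.5 Y14.9
G1 X9.3 Y13.4
G1 X9.8 Y9.9
G1 X13.3 Y9.3
G1 X15.0 Y12.4
M2 ; end

The solid is a regular 5-sided pyramid, base circumscribed radius ≈ 12 mm, apex at z ≈ 20.8 mm. Slicing at Δz = 5.2 mm — 4 equal slices spanning the solid's height, so layer i sits at z = i·h/4 — gives 3 non-empty perimeters. Each is a 5-segment closed polygon; G0 lifts to the layer z and rapids to the start vertex, then G1 traces the edges. The cross-section shrinks linearly with z (the slice at the apex is degenerate and omitted).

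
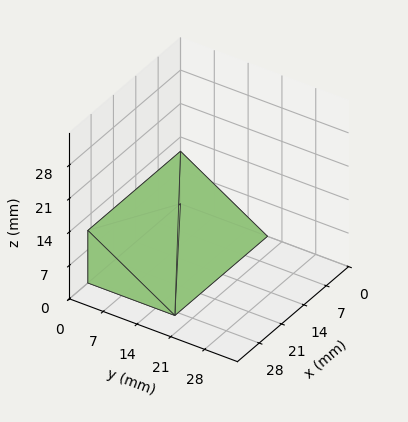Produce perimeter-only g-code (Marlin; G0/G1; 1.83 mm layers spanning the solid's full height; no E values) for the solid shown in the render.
Reading the render: the shape is a wedge (ramp): 29 × 18 mm base, rising to 11 mm along the y=0 edge and sloping linearly to z=0 at y=18 (dimensions read to the nearest mm from the axis ticks). For the g-code, the solid's height is divided into equal slices at the stated Δz and each level perimeter traced with G1 moves after a G0 lift.

; perimeter-only toolpath
G21 ; units = mm
G90 ; absolute positioning
G28 ; home
; layer 1
G0 Z1.83
G0 X0.00 Y0.00
G1 X29.00 Y0.00
G1 X29.00 Y15.00
G1 X0.00 Y15.00
G1 X0.00 Y0.00
; layer 2
G0 Z3.67
G0 X0.00 Y0.00
G1 X29.00 Y0.00
G1 X29.00 Y12.00
G1 X0.00 Y12.00
G1 X0.00 Y0.00
; layer 3
G0 Z5.50
G0 X0.00 Y0.00
G1 X29.00 Y0.00
G1 X29.00 Y9.00
G1 X0.00 Y9.00
G1 X0.00 Y0.00
; layer 4
G0 Z7.33
G0 X0.00 Y0.00
G1 X29.00 Y0.00
G1 X29.00 Y6.00
G1 X0.00 Y6.00
G1 X0.00 Y0.00
; layer 5
G0 Z9.17
G0 X0.00 Y0.00
G1 X29.00 Y0.00
G1 X29.00 Y3.00
G1 X0.00 Y3.00
G1 X0.00 Y0.00
M2 ; end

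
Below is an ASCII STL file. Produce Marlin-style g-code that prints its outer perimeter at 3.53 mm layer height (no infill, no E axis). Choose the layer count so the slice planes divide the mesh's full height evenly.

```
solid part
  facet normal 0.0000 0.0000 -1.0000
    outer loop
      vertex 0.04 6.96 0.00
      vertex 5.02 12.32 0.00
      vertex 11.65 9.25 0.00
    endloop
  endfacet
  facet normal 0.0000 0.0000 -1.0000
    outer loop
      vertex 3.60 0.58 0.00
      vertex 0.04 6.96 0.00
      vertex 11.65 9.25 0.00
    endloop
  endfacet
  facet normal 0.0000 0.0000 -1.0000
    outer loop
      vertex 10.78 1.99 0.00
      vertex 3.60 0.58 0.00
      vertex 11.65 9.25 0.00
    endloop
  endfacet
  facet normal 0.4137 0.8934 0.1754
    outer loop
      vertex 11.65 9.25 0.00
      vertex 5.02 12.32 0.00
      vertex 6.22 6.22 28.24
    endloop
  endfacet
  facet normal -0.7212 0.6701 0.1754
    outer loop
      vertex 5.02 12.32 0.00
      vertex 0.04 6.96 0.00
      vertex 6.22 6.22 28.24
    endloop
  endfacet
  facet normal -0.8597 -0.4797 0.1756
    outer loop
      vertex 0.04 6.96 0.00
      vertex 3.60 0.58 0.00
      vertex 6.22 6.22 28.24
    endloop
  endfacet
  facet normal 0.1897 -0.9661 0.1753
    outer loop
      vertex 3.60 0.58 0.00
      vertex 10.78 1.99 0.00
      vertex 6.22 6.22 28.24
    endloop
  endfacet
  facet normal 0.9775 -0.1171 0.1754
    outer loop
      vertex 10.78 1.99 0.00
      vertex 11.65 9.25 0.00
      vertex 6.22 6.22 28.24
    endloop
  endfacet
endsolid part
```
; perimeter-only toolpath
G21 ; units = mm
G90 ; absolute positioning
G28 ; home
; layer 1
G0 Z3.53
G0 X10.97 Y8.87
G1 X5.17 Y11.56
G1 X0.81 Y6.87
G1 X3.93 Y1.28
G1 X10.21 Y2.52
G1 X10.97 Y8.87
; layer 2
G0 Z7.06
G0 X10.29 Y8.49
G1 X5.32 Y10.79
G1 X1.58 Y6.77
G1 X4.25 Y1.99
G1 X9.64 Y3.05
G1 X10.29 Y8.49
; layer 3
G0 Z10.59
G0 X9.61 Y8.11
G1 X5.47 Y10.03
G1 X2.36 Y6.68
G1 X4.58 Y2.69
G1 X9.07 Y3.58
G1 X9.61 Y8.11
; layer 4
G0 Z14.12
G0 X8.94 Y7.73
G1 X5.62 Y9.27
G1 X3.13 Y6.59
G1 X4.91 Y3.40
G1 X8.50 Y4.10
G1 X8.94 Y7.73
; layer 5
G0 Z17.65
G0 X8.26 Y7.36
G1 X5.77 Y8.51
G1 X3.90 Y6.50
G1 X5.24 Y4.10
G1 X7.93 Y4.63
G1 X8.26 Y7.36
; layer 6
G0 Z21.18
G0 X7.58 Y6.98
G1 X5.92 Y7.75
G1 X4.67 Y6.41
G1 X5.57 Y4.81
G1 X7.36 Y5.16
G1 X7.58 Y6.98
; layer 7
G0 Z24.71
G0 X6.90 Y6.60
G1 X6.07 Y6.98
G1 X5.45 Y6.31
G1 X5.89 Y5.51
G1 X6.79 Y5.69
G1 X6.90 Y6.60
M2 ; end

The solid is a regular 5-sided pyramid, base circumscribed radius ≈ 6.22 mm, apex at z ≈ 28.2 mm. Slicing at Δz = 3.53 mm — 8 equal slices spanning the solid's height, so layer i sits at z = i·h/8 — gives 7 non-empty perimeters. Each is a 5-segment closed polygon; G0 lifts to the layer z and rapids to the start vertex, then G1 traces the edges. The cross-section shrinks linearly with z (the slice at the apex is degenerate and omitted).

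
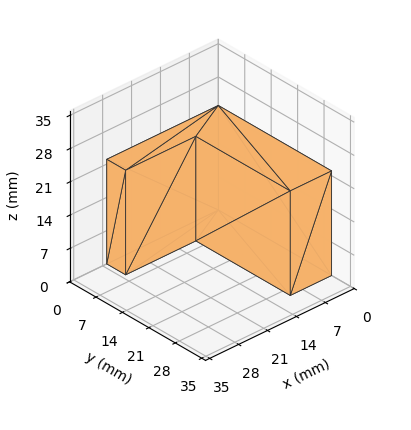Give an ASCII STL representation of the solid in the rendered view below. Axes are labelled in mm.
Reading the render: the shape is an L-shaped prism: outer 27 × 30 mm, arm thicknesses ≈ 5 mm (horizontal) and 10 mm (vertical), extruded 22 mm in z (dimensions read to the nearest mm from the axis ticks). For the STL, each face is triangulated and given an outward normal.

solid part
  facet normal 0.0000 0.0000 -1.0000
    outer loop
      vertex 27.00 5.00 0.00
      vertex 27.00 0.00 0.00
      vertex 0.00 0.00 0.00
    endloop
  endfacet
  facet normal 0.0000 0.0000 -1.0000
    outer loop
      vertex 10.00 5.00 0.00
      vertex 27.00 5.00 0.00
      vertex 0.00 0.00 0.00
    endloop
  endfacet
  facet normal 0.0000 0.0000 -1.0000
    outer loop
      vertex 10.00 30.00 0.00
      vertex 10.00 5.00 0.00
      vertex 0.00 0.00 0.00
    endloop
  endfacet
  facet normal 0.0000 0.0000 -1.0000
    outer loop
      vertex 0.00 30.00 0.00
      vertex 10.00 30.00 0.00
      vertex 0.00 0.00 0.00
    endloop
  endfacet
  facet normal 0.0000 0.0000 1.0000
    outer loop
      vertex 0.00 0.00 22.00
      vertex 27.00 0.00 22.00
      vertex 27.00 5.00 22.00
    endloop
  endfacet
  facet normal 0.0000 0.0000 1.0000
    outer loop
      vertex 0.00 0.00 22.00
      vertex 27.00 5.00 22.00
      vertex 10.00 5.00 22.00
    endloop
  endfacet
  facet normal 0.0000 0.0000 1.0000
    outer loop
      vertex 0.00 0.00 22.00
      vertex 10.00 5.00 22.00
      vertex 10.00 30.00 22.00
    endloop
  endfacet
  facet normal 0.0000 0.0000 1.0000
    outer loop
      vertex 0.00 0.00 22.00
      vertex 10.00 30.00 22.00
      vertex 0.00 30.00 22.00
    endloop
  endfacet
  facet normal 0.0000 -1.0000 0.0000
    outer loop
      vertex 0.00 0.00 0.00
      vertex 27.00 0.00 0.00
      vertex 27.00 0.00 22.00
    endloop
  endfacet
  facet normal 0.0000 -1.0000 0.0000
    outer loop
      vertex 0.00 0.00 0.00
      vertex 27.00 0.00 22.00
      vertex 0.00 0.00 22.00
    endloop
  endfacet
  facet normal 1.0000 0.0000 0.0000
    outer loop
      vertex 27.00 0.00 0.00
      vertex 27.00 5.00 0.00
      vertex 27.00 5.00 22.00
    endloop
  endfacet
  facet normal 1.0000 0.0000 0.0000
    outer loop
      vertex 27.00 0.00 0.00
      vertex 27.00 5.00 22.00
      vertex 27.00 0.00 22.00
    endloop
  endfacet
  facet normal 0.0000 1.0000 0.0000
    outer loop
      vertex 27.00 5.00 0.00
      vertex 10.00 5.00 0.00
      vertex 10.00 5.00 22.00
    endloop
  endfacet
  facet normal 0.0000 1.0000 0.0000
    outer loop
      vertex 27.00 5.00 0.00
      vertex 10.00 5.00 22.00
      vertex 27.00 5.00 22.00
    endloop
  endfacet
  facet normal 1.0000 0.0000 0.0000
    outer loop
      vertex 10.00 5.00 0.00
      vertex 10.00 30.00 0.00
      vertex 10.00 30.00 22.00
    endloop
  endfacet
  facet normal 1.0000 0.0000 0.0000
    outer loop
      vertex 10.00 5.00 0.00
      vertex 10.00 30.00 22.00
      vertex 10.00 5.00 22.00
    endloop
  endfacet
  facet normal 0.0000 1.0000 0.0000
    outer loop
      vertex 10.00 30.00 0.00
      vertex 0.00 30.00 0.00
      vertex 0.00 30.00 22.00
    endloop
  endfacet
  facet normal 0.0000 1.0000 0.0000
    outer loop
      vertex 10.00 30.00 0.00
      vertex 0.00 30.00 22.00
      vertex 10.00 30.00 22.00
    endloop
  endfacet
  facet normal -1.0000 0.0000 0.0000
    outer loop
      vertex 0.00 30.00 0.00
      vertex 0.00 0.00 0.00
      vertex 0.00 0.00 22.00
    endloop
  endfacet
  facet normal -1.0000 0.0000 0.0000
    outer loop
      vertex 0.00 30.00 0.00
      vertex 0.00 0.00 22.00
      vertex 0.00 30.00 22.00
    endloop
  endfacet
endsolid part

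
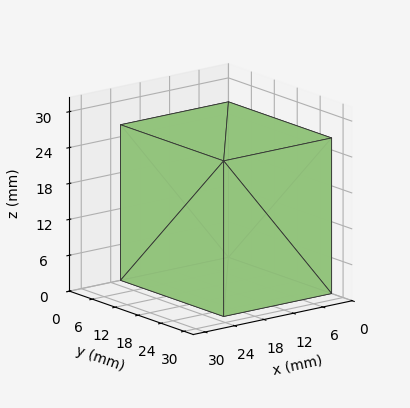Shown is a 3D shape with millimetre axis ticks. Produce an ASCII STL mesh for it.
Reading the render: the shape is a rectangular box, roughly 22 × 27 mm footprint and 26 mm tall (dimensions read to the nearest mm from the axis ticks). For the STL, each face is triangulated and given an outward normal.

solid part
  facet normal 0.0000 0.0000 -1.0000
    outer loop
      vertex 22.00 27.00 0.00
      vertex 22.00 0.00 0.00
      vertex 0.00 0.00 0.00
    endloop
  endfacet
  facet normal 0.0000 0.0000 -1.0000
    outer loop
      vertex 0.00 27.00 0.00
      vertex 22.00 27.00 0.00
      vertex 0.00 0.00 0.00
    endloop
  endfacet
  facet normal 0.0000 0.0000 1.0000
    outer loop
      vertex 0.00 0.00 26.00
      vertex 22.00 0.00 26.00
      vertex 22.00 27.00 26.00
    endloop
  endfacet
  facet normal 0.0000 0.0000 1.0000
    outer loop
      vertex 0.00 0.00 26.00
      vertex 22.00 27.00 26.00
      vertex 0.00 27.00 26.00
    endloop
  endfacet
  facet normal 0.0000 -1.0000 0.0000
    outer loop
      vertex 0.00 0.00 0.00
      vertex 22.00 0.00 0.00
      vertex 22.00 0.00 26.00
    endloop
  endfacet
  facet normal 0.0000 -1.0000 0.0000
    outer loop
      vertex 0.00 0.00 0.00
      vertex 22.00 0.00 26.00
      vertex 0.00 0.00 26.00
    endloop
  endfacet
  facet normal 0.0000 1.0000 0.0000
    outer loop
      vertex 22.00 27.00 26.00
      vertex 22.00 27.00 0.00
      vertex 0.00 27.00 0.00
    endloop
  endfacet
  facet normal 0.0000 1.0000 0.0000
    outer loop
      vertex 0.00 27.00 26.00
      vertex 22.00 27.00 26.00
      vertex 0.00 27.00 0.00
    endloop
  endfacet
  facet normal -1.0000 0.0000 0.0000
    outer loop
      vertex 0.00 27.00 26.00
      vertex 0.00 27.00 0.00
      vertex 0.00 0.00 0.00
    endloop
  endfacet
  facet normal -1.0000 0.0000 0.0000
    outer loop
      vertex 0.00 0.00 26.00
      vertex 0.00 27.00 26.00
      vertex 0.00 0.00 0.00
    endloop
  endfacet
  facet normal 1.0000 0.0000 0.0000
    outer loop
      vertex 22.00 0.00 0.00
      vertex 22.00 27.00 0.00
      vertex 22.00 27.00 26.00
    endloop
  endfacet
  facet normal 1.0000 0.0000 0.0000
    outer loop
      vertex 22.00 0.00 0.00
      vertex 22.00 27.00 26.00
      vertex 22.00 0.00 26.00
    endloop
  endfacet
endsolid part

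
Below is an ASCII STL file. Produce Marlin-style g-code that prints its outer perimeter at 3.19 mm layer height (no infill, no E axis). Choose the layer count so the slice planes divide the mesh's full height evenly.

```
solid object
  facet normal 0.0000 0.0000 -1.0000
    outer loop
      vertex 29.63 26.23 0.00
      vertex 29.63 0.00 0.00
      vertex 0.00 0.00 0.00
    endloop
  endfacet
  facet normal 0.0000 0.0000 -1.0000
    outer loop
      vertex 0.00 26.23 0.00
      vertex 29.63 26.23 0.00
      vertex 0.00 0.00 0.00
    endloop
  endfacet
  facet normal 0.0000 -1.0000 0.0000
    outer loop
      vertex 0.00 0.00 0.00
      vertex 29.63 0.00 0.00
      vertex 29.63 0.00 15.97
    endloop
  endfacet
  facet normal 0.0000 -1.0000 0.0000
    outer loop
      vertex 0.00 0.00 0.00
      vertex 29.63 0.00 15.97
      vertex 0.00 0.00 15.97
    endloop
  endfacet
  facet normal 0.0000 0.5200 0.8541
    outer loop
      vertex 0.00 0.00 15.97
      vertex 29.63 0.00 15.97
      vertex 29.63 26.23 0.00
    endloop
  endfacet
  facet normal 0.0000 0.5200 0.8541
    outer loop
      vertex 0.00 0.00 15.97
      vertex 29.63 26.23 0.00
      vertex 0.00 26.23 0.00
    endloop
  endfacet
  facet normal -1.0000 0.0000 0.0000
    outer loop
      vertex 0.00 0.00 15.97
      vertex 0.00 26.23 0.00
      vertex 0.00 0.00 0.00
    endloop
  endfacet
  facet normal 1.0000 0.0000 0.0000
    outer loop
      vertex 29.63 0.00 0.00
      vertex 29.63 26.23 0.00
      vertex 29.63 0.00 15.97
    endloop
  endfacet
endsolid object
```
; perimeter-only toolpath
G21 ; units = mm
G90 ; absolute positioning
G28 ; home
; layer 1
G0 Z3.19
G0 X0.00 Y0.00
G1 X29.63 Y0.00
G1 X29.63 Y20.98
G1 X0.00 Y20.98
G1 X0.00 Y0.00
; layer 2
G0 Z6.39
G0 X0.00 Y0.00
G1 X29.63 Y0.00
G1 X29.63 Y15.74
G1 X0.00 Y15.74
G1 X0.00 Y0.00
; layer 3
G0 Z9.58
G0 X0.00 Y0.00
G1 X29.63 Y0.00
G1 X29.63 Y10.49
G1 X0.00 Y10.49
G1 X0.00 Y0.00
; layer 4
G0 Z12.78
G0 X0.00 Y0.00
G1 X29.63 Y0.00
G1 X29.63 Y5.25
G1 X0.00 Y5.25
G1 X0.00 Y0.00
M2 ; end

The solid is a wedge (ramp): 29.6 × 26.2 mm base, rising to 16 mm along the y=0 edge and sloping linearly to z=0 at y=26.2. Slicing at Δz = 3.19 mm — 5 equal slices spanning the solid's height, so layer i sits at z = i·h/5 — gives 4 non-empty perimeters. Each is a 4-segment closed polygon; G0 lifts to the layer z and rapids to the start vertex, then G1 traces the edges. The cross-section shrinks linearly with z (the slice at the apex is degenerate and omitted).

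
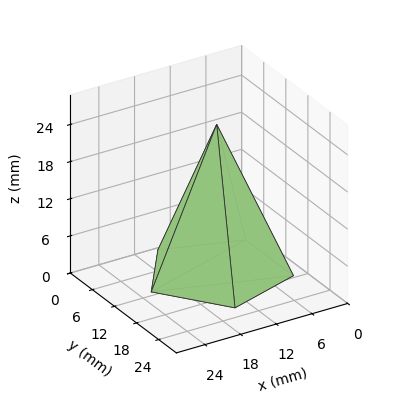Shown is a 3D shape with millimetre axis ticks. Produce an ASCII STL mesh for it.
Reading the render: the shape is a regular 5-sided pyramid, base circumscribed radius ≈ 11 mm, apex at z ≈ 24 mm (dimensions read to the nearest mm from the axis ticks). For the STL, each face is triangulated and given an outward normal.

solid part
  facet normal 0.0000 0.0000 -1.0000
    outer loop
      vertex 2.101 17.466 0.000
      vertex 14.399 21.462 0.000
      vertex 22.000 11.000 0.000
    endloop
  endfacet
  facet normal 0.0000 0.0000 -1.0000
    outer loop
      vertex 2.101 4.534 0.000
      vertex 2.101 17.466 0.000
      vertex 22.000 11.000 0.000
    endloop
  endfacet
  facet normal 0.0000 0.0000 -1.0000
    outer loop
      vertex 14.399 0.538 0.000
      vertex 2.101 4.534 0.000
      vertex 22.000 11.000 0.000
    endloop
  endfacet
  facet normal 0.7586 0.5511 0.3477
    outer loop
      vertex 22.000 11.000 0.000
      vertex 14.399 21.462 0.000
      vertex 11.000 11.000 24.000
    endloop
  endfacet
  facet normal -0.2897 0.8917 0.3477
    outer loop
      vertex 14.399 21.462 0.000
      vertex 2.101 17.466 0.000
      vertex 11.000 11.000 24.000
    endloop
  endfacet
  facet normal -0.9376 0.0000 0.3477
    outer loop
      vertex 2.101 17.466 0.000
      vertex 2.101 4.534 0.000
      vertex 11.000 11.000 24.000
    endloop
  endfacet
  facet normal -0.2897 -0.8917 0.3477
    outer loop
      vertex 2.101 4.534 0.000
      vertex 14.399 0.538 0.000
      vertex 11.000 11.000 24.000
    endloop
  endfacet
  facet normal 0.7586 -0.5511 0.3477
    outer loop
      vertex 14.399 0.538 0.000
      vertex 22.000 11.000 0.000
      vertex 11.000 11.000 24.000
    endloop
  endfacet
endsolid part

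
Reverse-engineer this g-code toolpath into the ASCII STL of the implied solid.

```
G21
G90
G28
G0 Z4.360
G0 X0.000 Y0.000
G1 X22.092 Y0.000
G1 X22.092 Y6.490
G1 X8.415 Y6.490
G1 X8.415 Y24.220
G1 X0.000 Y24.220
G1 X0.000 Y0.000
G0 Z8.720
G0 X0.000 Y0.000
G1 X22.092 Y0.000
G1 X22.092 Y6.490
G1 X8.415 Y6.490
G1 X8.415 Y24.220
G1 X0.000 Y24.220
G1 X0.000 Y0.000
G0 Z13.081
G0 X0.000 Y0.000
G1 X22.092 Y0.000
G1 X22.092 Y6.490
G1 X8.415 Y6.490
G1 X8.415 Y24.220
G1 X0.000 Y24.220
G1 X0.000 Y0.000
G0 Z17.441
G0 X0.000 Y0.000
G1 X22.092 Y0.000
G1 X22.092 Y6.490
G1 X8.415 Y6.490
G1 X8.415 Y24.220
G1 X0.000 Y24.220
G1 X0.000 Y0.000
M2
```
solid part
  facet normal 0.0000 0.0000 -1.0000
    outer loop
      vertex 22.092 6.490 0.000
      vertex 22.092 0.000 0.000
      vertex 0.000 0.000 0.000
    endloop
  endfacet
  facet normal 0.0000 0.0000 -1.0000
    outer loop
      vertex 8.415 6.490 0.000
      vertex 22.092 6.490 0.000
      vertex 0.000 0.000 0.000
    endloop
  endfacet
  facet normal 0.0000 0.0000 -1.0000
    outer loop
      vertex 8.415 24.220 0.000
      vertex 8.415 6.490 0.000
      vertex 0.000 0.000 0.000
    endloop
  endfacet
  facet normal 0.0000 0.0000 -1.0000
    outer loop
      vertex 0.000 24.220 0.000
      vertex 8.415 24.220 0.000
      vertex 0.000 0.000 0.000
    endloop
  endfacet
  facet normal 0.0000 0.0000 1.0000
    outer loop
      vertex 0.000 0.000 17.441
      vertex 22.092 0.000 17.441
      vertex 22.092 6.490 17.441
    endloop
  endfacet
  facet normal 0.0000 0.0000 1.0000
    outer loop
      vertex 0.000 0.000 17.441
      vertex 22.092 6.490 17.441
      vertex 8.415 6.490 17.441
    endloop
  endfacet
  facet normal 0.0000 0.0000 1.0000
    outer loop
      vertex 0.000 0.000 17.441
      vertex 8.415 6.490 17.441
      vertex 8.415 24.220 17.441
    endloop
  endfacet
  facet normal 0.0000 0.0000 1.0000
    outer loop
      vertex 0.000 0.000 17.441
      vertex 8.415 24.220 17.441
      vertex 0.000 24.220 17.441
    endloop
  endfacet
  facet normal 0.0000 -1.0000 0.0000
    outer loop
      vertex 0.000 0.000 0.000
      vertex 22.092 0.000 0.000
      vertex 22.092 0.000 17.441
    endloop
  endfacet
  facet normal 0.0000 -1.0000 0.0000
    outer loop
      vertex 0.000 0.000 0.000
      vertex 22.092 0.000 17.441
      vertex 0.000 0.000 17.441
    endloop
  endfacet
  facet normal 1.0000 0.0000 0.0000
    outer loop
      vertex 22.092 0.000 0.000
      vertex 22.092 6.490 0.000
      vertex 22.092 6.490 17.441
    endloop
  endfacet
  facet normal 1.0000 0.0000 0.0000
    outer loop
      vertex 22.092 0.000 0.000
      vertex 22.092 6.490 17.441
      vertex 22.092 0.000 17.441
    endloop
  endfacet
  facet normal 0.0000 1.0000 0.0000
    outer loop
      vertex 22.092 6.490 0.000
      vertex 8.415 6.490 0.000
      vertex 8.415 6.490 17.441
    endloop
  endfacet
  facet normal 0.0000 1.0000 0.0000
    outer loop
      vertex 22.092 6.490 0.000
      vertex 8.415 6.490 17.441
      vertex 22.092 6.490 17.441
    endloop
  endfacet
  facet normal 1.0000 0.0000 0.0000
    outer loop
      vertex 8.415 6.490 0.000
      vertex 8.415 24.220 0.000
      vertex 8.415 24.220 17.441
    endloop
  endfacet
  facet normal 1.0000 0.0000 0.0000
    outer loop
      vertex 8.415 6.490 0.000
      vertex 8.415 24.220 17.441
      vertex 8.415 6.490 17.441
    endloop
  endfacet
  facet normal 0.0000 1.0000 0.0000
    outer loop
      vertex 8.415 24.220 0.000
      vertex 0.000 24.220 0.000
      vertex 0.000 24.220 17.441
    endloop
  endfacet
  facet normal 0.0000 1.0000 0.0000
    outer loop
      vertex 8.415 24.220 0.000
      vertex 0.000 24.220 17.441
      vertex 8.415 24.220 17.441
    endloop
  endfacet
  facet normal -1.0000 0.0000 0.0000
    outer loop
      vertex 0.000 24.220 0.000
      vertex 0.000 0.000 0.000
      vertex 0.000 0.000 17.441
    endloop
  endfacet
  facet normal -1.0000 0.0000 0.0000
    outer loop
      vertex 0.000 24.220 0.000
      vertex 0.000 0.000 17.441
      vertex 0.000 24.220 17.441
    endloop
  endfacet
endsolid part

The G0 Z moves step by Δz≈4.360 mm. Every layer's G1 loop is the same polygon, so the solid is a straight extrusion of it from z=0 to z≈17.4. Closing with flat bottom and top caps and triangulating gives 20 facets — an L-shaped prism: outer 22.1 × 24.2 mm, arm thicknesses ≈ 6.49 mm (horizontal) and 8.41 mm (vertical), extruded 17.4 mm in z.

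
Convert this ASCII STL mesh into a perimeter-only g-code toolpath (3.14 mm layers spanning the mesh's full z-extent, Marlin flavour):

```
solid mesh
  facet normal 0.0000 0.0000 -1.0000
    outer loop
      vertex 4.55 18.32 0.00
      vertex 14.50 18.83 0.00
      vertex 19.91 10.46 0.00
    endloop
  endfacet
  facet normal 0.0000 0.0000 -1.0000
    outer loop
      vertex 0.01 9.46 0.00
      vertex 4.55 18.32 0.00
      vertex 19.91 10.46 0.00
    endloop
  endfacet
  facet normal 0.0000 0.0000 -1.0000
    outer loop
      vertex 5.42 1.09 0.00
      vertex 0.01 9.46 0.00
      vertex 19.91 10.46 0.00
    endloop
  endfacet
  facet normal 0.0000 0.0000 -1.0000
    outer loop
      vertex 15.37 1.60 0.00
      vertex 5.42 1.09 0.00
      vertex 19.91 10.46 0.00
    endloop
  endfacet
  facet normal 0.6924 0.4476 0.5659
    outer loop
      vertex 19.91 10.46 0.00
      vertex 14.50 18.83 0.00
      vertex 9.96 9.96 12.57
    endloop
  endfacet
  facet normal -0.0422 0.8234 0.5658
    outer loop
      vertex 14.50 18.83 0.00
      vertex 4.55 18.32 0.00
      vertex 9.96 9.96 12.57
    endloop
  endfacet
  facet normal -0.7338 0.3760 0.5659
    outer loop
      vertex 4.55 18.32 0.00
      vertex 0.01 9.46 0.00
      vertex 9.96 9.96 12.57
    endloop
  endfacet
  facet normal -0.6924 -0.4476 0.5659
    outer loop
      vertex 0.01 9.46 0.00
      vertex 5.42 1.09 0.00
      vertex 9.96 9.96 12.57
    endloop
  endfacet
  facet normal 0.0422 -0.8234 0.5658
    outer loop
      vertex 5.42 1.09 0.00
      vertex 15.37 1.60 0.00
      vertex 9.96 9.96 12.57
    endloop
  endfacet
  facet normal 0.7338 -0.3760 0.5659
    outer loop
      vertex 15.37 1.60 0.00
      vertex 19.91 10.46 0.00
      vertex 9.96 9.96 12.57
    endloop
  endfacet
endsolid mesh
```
; perimeter-only toolpath
G21 ; units = mm
G90 ; absolute positioning
G28 ; home
; layer 1
G0 Z3.14
G0 X17.42 Y10.34
G1 X13.37 Y16.61
G1 X5.90 Y16.23
G1 X2.50 Y9.59
G1 X6.55 Y3.31
G1 X14.02 Y3.69
G1 X17.42 Y10.34
; layer 2
G0 Z6.29
G0 X14.94 Y10.21
G1 X12.23 Y14.39
G1 X7.26 Y14.14
G1 X4.99 Y9.71
G1 X7.69 Y5.53
G1 X12.66 Y5.78
G1 X14.94 Y10.21
; layer 3
G0 Z9.43
G0 X12.45 Y10.09
G1 X11.10 Y12.18
G1 X8.61 Y12.05
G1 X7.47 Y9.84
G1 X8.83 Y7.74
G1 X11.31 Y7.87
G1 X12.45 Y10.09
M2 ; end

The solid is a regular 6-sided pyramid, base circumscribed radius ≈ 9.96 mm, apex at z ≈ 12.6 mm. Slicing at Δz = 3.14 mm — 4 equal slices spanning the solid's height, so layer i sits at z = i·h/4 — gives 3 non-empty perimeters. Each is a 6-segment closed polygon; G0 lifts to the layer z and rapids to the start vertex, then G1 traces the edges. The cross-section shrinks linearly with z (the slice at the apex is degenerate and omitted).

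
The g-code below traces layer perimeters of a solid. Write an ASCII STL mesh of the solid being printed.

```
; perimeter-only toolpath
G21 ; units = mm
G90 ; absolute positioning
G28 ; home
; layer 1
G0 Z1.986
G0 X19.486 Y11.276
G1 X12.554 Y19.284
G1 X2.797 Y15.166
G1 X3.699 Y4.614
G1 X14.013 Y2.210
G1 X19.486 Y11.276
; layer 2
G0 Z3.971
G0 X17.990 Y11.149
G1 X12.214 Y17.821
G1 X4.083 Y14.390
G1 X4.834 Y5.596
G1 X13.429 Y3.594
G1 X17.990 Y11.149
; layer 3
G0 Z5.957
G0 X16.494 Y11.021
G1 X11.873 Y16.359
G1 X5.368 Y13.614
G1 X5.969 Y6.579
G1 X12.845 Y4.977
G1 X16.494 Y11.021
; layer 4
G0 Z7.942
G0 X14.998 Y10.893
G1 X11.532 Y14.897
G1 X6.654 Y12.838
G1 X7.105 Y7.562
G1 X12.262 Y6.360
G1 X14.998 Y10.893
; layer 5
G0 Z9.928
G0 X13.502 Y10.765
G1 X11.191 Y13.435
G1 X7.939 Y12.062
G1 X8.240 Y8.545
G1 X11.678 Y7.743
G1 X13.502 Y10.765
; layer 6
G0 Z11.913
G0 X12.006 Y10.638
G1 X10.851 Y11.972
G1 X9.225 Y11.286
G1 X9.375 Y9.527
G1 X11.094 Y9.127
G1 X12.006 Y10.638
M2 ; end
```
solid part
  facet normal 0.0000 0.0000 -1.0000
    outer loop
      vertex 1.512 15.942 0.000
      vertex 12.895 20.746 0.000
      vertex 20.982 11.404 0.000
    endloop
  endfacet
  facet normal 0.0000 0.0000 -1.0000
    outer loop
      vertex 2.564 3.631 0.000
      vertex 1.512 15.942 0.000
      vertex 20.982 11.404 0.000
    endloop
  endfacet
  facet normal 0.0000 0.0000 -1.0000
    outer loop
      vertex 14.597 0.827 0.000
      vertex 2.564 3.631 0.000
      vertex 20.982 11.404 0.000
    endloop
  endfacet
  facet normal 0.6450 0.5583 0.5218
    outer loop
      vertex 20.982 11.404 0.000
      vertex 12.895 20.746 0.000
      vertex 10.510 10.510 13.899
    endloop
  endfacet
  facet normal -0.3317 0.7859 0.5219
    outer loop
      vertex 12.895 20.746 0.000
      vertex 1.512 15.942 0.000
      vertex 10.510 10.510 13.899
    endloop
  endfacet
  facet normal -0.8499 -0.0726 0.5219
    outer loop
      vertex 1.512 15.942 0.000
      vertex 2.564 3.631 0.000
      vertex 10.510 10.510 13.899
    endloop
  endfacet
  facet normal -0.1936 -0.8308 0.5219
    outer loop
      vertex 2.564 3.631 0.000
      vertex 14.597 0.827 0.000
      vertex 10.510 10.510 13.899
    endloop
  endfacet
  facet normal 0.7303 -0.4408 0.5219
    outer loop
      vertex 14.597 0.827 0.000
      vertex 20.982 11.404 0.000
      vertex 10.510 10.510 13.899
    endloop
  endfacet
endsolid part

The G0 Z moves step by Δz≈1.986 mm. The G1 loops shrink linearly with z, so the solid tapers from its base footprint up to z≈13.9. Closing with a flat bottom cap and the tapered top and triangulating gives 8 facets — a regular 5-sided pyramid, base circumscribed radius ≈ 10.5 mm, apex at z ≈ 13.9 mm.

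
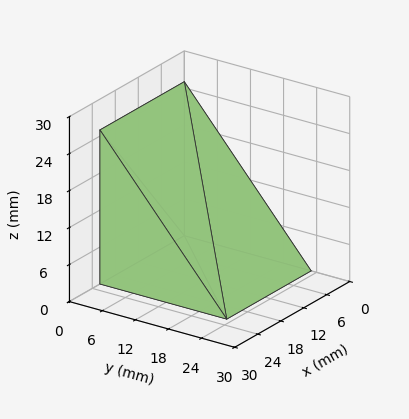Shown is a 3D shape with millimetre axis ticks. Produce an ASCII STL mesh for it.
Reading the render: the shape is a wedge (ramp): 22 × 23 mm base, rising to 25 mm along the y=0 edge and sloping linearly to z=0 at y=23 (dimensions read to the nearest mm from the axis ticks). For the STL, each face is triangulated and given an outward normal.

solid part
  facet normal 0.0000 0.0000 -1.0000
    outer loop
      vertex 22.00 23.00 0.00
      vertex 22.00 0.00 0.00
      vertex 0.00 0.00 0.00
    endloop
  endfacet
  facet normal 0.0000 0.0000 -1.0000
    outer loop
      vertex 0.00 23.00 0.00
      vertex 22.00 23.00 0.00
      vertex 0.00 0.00 0.00
    endloop
  endfacet
  facet normal 0.0000 -1.0000 0.0000
    outer loop
      vertex 0.00 0.00 0.00
      vertex 22.00 0.00 0.00
      vertex 22.00 0.00 25.00
    endloop
  endfacet
  facet normal 0.0000 -1.0000 0.0000
    outer loop
      vertex 0.00 0.00 0.00
      vertex 22.00 0.00 25.00
      vertex 0.00 0.00 25.00
    endloop
  endfacet
  facet normal 0.0000 0.7359 0.6771
    outer loop
      vertex 0.00 0.00 25.00
      vertex 22.00 0.00 25.00
      vertex 22.00 23.00 0.00
    endloop
  endfacet
  facet normal 0.0000 0.7359 0.6771
    outer loop
      vertex 0.00 0.00 25.00
      vertex 22.00 23.00 0.00
      vertex 0.00 23.00 0.00
    endloop
  endfacet
  facet normal -1.0000 0.0000 0.0000
    outer loop
      vertex 0.00 0.00 25.00
      vertex 0.00 23.00 0.00
      vertex 0.00 0.00 0.00
    endloop
  endfacet
  facet normal 1.0000 0.0000 0.0000
    outer loop
      vertex 22.00 0.00 0.00
      vertex 22.00 23.00 0.00
      vertex 22.00 0.00 25.00
    endloop
  endfacet
endsolid part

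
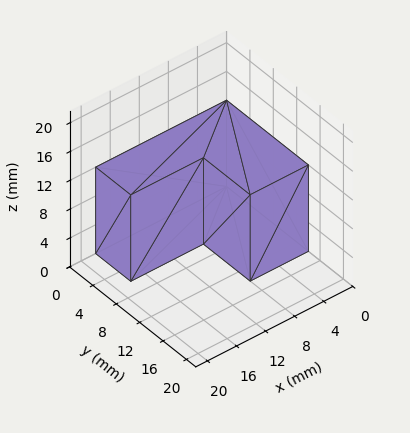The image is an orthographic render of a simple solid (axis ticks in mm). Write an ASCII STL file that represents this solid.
Reading the render: the shape is an L-shaped prism: outer 18 × 14 mm, arm thicknesses ≈ 6 mm (horizontal) and 8 mm (vertical), extruded 12 mm in z (dimensions read to the nearest mm from the axis ticks). For the STL, each face is triangulated and given an outward normal.

solid part
  facet normal 0.0000 0.0000 -1.0000
    outer loop
      vertex 18.000 6.000 0.000
      vertex 18.000 0.000 0.000
      vertex 0.000 0.000 0.000
    endloop
  endfacet
  facet normal 0.0000 0.0000 -1.0000
    outer loop
      vertex 8.000 6.000 0.000
      vertex 18.000 6.000 0.000
      vertex 0.000 0.000 0.000
    endloop
  endfacet
  facet normal 0.0000 0.0000 -1.0000
    outer loop
      vertex 8.000 14.000 0.000
      vertex 8.000 6.000 0.000
      vertex 0.000 0.000 0.000
    endloop
  endfacet
  facet normal 0.0000 0.0000 -1.0000
    outer loop
      vertex 0.000 14.000 0.000
      vertex 8.000 14.000 0.000
      vertex 0.000 0.000 0.000
    endloop
  endfacet
  facet normal 0.0000 0.0000 1.0000
    outer loop
      vertex 0.000 0.000 12.000
      vertex 18.000 0.000 12.000
      vertex 18.000 6.000 12.000
    endloop
  endfacet
  facet normal 0.0000 0.0000 1.0000
    outer loop
      vertex 0.000 0.000 12.000
      vertex 18.000 6.000 12.000
      vertex 8.000 6.000 12.000
    endloop
  endfacet
  facet normal 0.0000 0.0000 1.0000
    outer loop
      vertex 0.000 0.000 12.000
      vertex 8.000 6.000 12.000
      vertex 8.000 14.000 12.000
    endloop
  endfacet
  facet normal 0.0000 0.0000 1.0000
    outer loop
      vertex 0.000 0.000 12.000
      vertex 8.000 14.000 12.000
      vertex 0.000 14.000 12.000
    endloop
  endfacet
  facet normal 0.0000 -1.0000 0.0000
    outer loop
      vertex 0.000 0.000 0.000
      vertex 18.000 0.000 0.000
      vertex 18.000 0.000 12.000
    endloop
  endfacet
  facet normal 0.0000 -1.0000 0.0000
    outer loop
      vertex 0.000 0.000 0.000
      vertex 18.000 0.000 12.000
      vertex 0.000 0.000 12.000
    endloop
  endfacet
  facet normal 1.0000 0.0000 0.0000
    outer loop
      vertex 18.000 0.000 0.000
      vertex 18.000 6.000 0.000
      vertex 18.000 6.000 12.000
    endloop
  endfacet
  facet normal 1.0000 0.0000 0.0000
    outer loop
      vertex 18.000 0.000 0.000
      vertex 18.000 6.000 12.000
      vertex 18.000 0.000 12.000
    endloop
  endfacet
  facet normal 0.0000 1.0000 0.0000
    outer loop
      vertex 18.000 6.000 0.000
      vertex 8.000 6.000 0.000
      vertex 8.000 6.000 12.000
    endloop
  endfacet
  facet normal 0.0000 1.0000 0.0000
    outer loop
      vertex 18.000 6.000 0.000
      vertex 8.000 6.000 12.000
      vertex 18.000 6.000 12.000
    endloop
  endfacet
  facet normal 1.0000 0.0000 0.0000
    outer loop
      vertex 8.000 6.000 0.000
      vertex 8.000 14.000 0.000
      vertex 8.000 14.000 12.000
    endloop
  endfacet
  facet normal 1.0000 0.0000 0.0000
    outer loop
      vertex 8.000 6.000 0.000
      vertex 8.000 14.000 12.000
      vertex 8.000 6.000 12.000
    endloop
  endfacet
  facet normal 0.0000 1.0000 0.0000
    outer loop
      vertex 8.000 14.000 0.000
      vertex 0.000 14.000 0.000
      vertex 0.000 14.000 12.000
    endloop
  endfacet
  facet normal 0.0000 1.0000 0.0000
    outer loop
      vertex 8.000 14.000 0.000
      vertex 0.000 14.000 12.000
      vertex 8.000 14.000 12.000
    endloop
  endfacet
  facet normal -1.0000 0.0000 0.0000
    outer loop
      vertex 0.000 14.000 0.000
      vertex 0.000 0.000 0.000
      vertex 0.000 0.000 12.000
    endloop
  endfacet
  facet normal -1.0000 0.0000 0.0000
    outer loop
      vertex 0.000 14.000 0.000
      vertex 0.000 0.000 12.000
      vertex 0.000 14.000 12.000
    endloop
  endfacet
endsolid part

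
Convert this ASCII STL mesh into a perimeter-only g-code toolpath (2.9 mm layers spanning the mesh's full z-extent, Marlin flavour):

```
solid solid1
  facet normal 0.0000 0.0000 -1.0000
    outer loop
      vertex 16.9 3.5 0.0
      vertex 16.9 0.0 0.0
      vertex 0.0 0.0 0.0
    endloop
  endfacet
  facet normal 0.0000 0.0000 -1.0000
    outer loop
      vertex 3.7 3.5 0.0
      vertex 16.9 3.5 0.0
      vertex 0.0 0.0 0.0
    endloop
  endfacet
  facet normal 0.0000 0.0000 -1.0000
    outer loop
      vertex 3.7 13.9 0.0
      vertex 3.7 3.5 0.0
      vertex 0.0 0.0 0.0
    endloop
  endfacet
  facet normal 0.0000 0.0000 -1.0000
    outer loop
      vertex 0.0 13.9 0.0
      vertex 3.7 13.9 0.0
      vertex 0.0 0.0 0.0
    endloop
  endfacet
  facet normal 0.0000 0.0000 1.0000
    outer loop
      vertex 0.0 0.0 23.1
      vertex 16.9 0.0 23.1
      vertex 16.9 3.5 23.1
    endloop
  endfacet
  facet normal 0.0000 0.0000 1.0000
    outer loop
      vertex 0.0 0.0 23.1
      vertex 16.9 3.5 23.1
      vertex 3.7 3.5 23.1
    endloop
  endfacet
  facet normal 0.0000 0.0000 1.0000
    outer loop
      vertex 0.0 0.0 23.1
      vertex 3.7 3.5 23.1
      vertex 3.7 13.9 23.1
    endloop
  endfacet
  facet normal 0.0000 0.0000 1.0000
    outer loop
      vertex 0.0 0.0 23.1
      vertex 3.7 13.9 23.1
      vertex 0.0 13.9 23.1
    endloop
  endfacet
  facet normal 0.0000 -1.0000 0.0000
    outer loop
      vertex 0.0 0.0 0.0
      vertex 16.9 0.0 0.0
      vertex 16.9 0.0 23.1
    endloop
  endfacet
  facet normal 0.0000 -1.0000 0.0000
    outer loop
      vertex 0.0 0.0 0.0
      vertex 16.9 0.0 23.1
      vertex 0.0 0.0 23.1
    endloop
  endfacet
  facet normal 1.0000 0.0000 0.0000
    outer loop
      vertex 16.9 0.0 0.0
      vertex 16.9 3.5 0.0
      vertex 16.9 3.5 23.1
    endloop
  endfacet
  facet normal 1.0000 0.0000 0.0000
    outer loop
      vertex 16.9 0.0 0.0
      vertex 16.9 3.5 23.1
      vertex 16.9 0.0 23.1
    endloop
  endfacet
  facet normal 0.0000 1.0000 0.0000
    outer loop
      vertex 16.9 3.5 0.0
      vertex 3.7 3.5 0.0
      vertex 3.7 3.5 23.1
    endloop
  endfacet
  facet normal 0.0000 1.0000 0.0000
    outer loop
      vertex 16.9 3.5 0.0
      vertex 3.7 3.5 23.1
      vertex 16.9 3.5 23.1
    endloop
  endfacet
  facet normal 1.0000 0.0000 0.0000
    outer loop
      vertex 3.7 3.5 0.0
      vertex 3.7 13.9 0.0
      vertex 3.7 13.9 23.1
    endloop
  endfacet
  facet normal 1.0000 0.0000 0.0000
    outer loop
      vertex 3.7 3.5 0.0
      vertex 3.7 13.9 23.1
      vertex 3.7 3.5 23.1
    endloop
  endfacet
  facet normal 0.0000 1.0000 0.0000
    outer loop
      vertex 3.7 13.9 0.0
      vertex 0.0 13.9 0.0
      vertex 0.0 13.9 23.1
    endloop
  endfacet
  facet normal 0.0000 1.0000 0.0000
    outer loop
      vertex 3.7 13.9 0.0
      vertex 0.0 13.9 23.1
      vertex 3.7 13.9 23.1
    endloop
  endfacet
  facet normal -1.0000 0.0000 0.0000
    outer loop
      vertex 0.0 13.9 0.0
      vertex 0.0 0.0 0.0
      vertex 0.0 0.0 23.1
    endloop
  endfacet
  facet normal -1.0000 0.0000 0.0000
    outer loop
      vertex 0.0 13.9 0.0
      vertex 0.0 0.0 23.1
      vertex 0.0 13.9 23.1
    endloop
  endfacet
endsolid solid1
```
; perimeter-only toolpath
G21 ; units = mm
G90 ; absolute positioning
G28 ; home
; layer 1
G0 Z2.9
G0 X0.0 Y0.0
G1 X16.9 Y0.0
G1 X16.9 Y3.5
G1 X3.7 Y3.5
G1 X3.7 Y13.9
G1 X0.0 Y13.9
G1 X0.0 Y0.0
; layer 2
G0 Z5.8
G0 X0.0 Y0.0
G1 X16.9 Y0.0
G1 X16.9 Y3.5
G1 X3.7 Y3.5
G1 X3.7 Y13.9
G1 X0.0 Y13.9
G1 X0.0 Y0.0
; layer 3
G0 Z8.7
G0 X0.0 Y0.0
G1 X16.9 Y0.0
G1 X16.9 Y3.5
G1 X3.7 Y3.5
G1 X3.7 Y13.9
G1 X0.0 Y13.9
G1 X0.0 Y0.0
; layer 4
G0 Z11.6
G0 X0.0 Y0.0
G1 X16.9 Y0.0
G1 X16.9 Y3.5
G1 X3.7 Y3.5
G1 X3.7 Y13.9
G1 X0.0 Y13.9
G1 X0.0 Y0.0
; layer 5
G0 Z14.4
G0 X0.0 Y0.0
G1 X16.9 Y0.0
G1 X16.9 Y3.5
G1 X3.7 Y3.5
G1 X3.7 Y13.9
G1 X0.0 Y13.9
G1 X0.0 Y0.0
; layer 6
G0 Z17.3
G0 X0.0 Y0.0
G1 X16.9 Y0.0
G1 X16.9 Y3.5
G1 X3.7 Y3.5
G1 X3.7 Y13.9
G1 X0.0 Y13.9
G1 X0.0 Y0.0
; layer 7
G0 Z20.2
G0 X0.0 Y0.0
G1 X16.9 Y0.0
G1 X16.9 Y3.5
G1 X3.7 Y3.5
G1 X3.7 Y13.9
G1 X0.0 Y13.9
G1 X0.0 Y0.0
; layer 8
G0 Z23.1
G0 X0.0 Y0.0
G1 X16.9 Y0.0
G1 X16.9 Y3.5
G1 X3.7 Y3.5
G1 X3.7 Y13.9
G1 X0.0 Y13.9
G1 X0.0 Y0.0
M2 ; end

The solid is an L-shaped prism: outer 16.9 × 13.9 mm, arm thicknesses ≈ 3.5 mm (horizontal) and 3.7 mm (vertical), extruded 23.1 mm in z. Slicing at Δz = 2.9 mm — 8 equal slices spanning the solid's height, so layer i sits at z = i·h/8 — gives 8 non-empty perimeters. Each is a 6-segment closed polygon; G0 lifts to the layer z and rapids to the start vertex, then G1 traces the edges.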